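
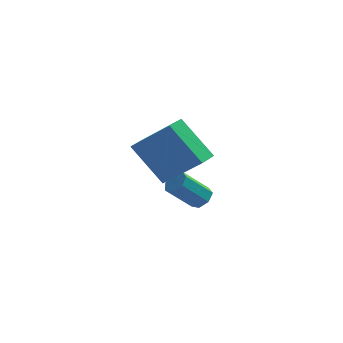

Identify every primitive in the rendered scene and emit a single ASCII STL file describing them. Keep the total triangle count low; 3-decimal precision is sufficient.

solid 
facet normal -0.606 0.307 0.733
outer loop
vertex 2.541 -3.894 4.396
vertex 2.882 -3.095 4.343
vertex 1.054 -3.355 2.94
endloop
endfacet
facet normal -0.392 -0.918 0.060
outer loop
vertex 2.298 -3.985 1.437
vertex 2.541 -3.894 4.396
vertex 1.054 -3.355 2.94
endloop
endfacet
facet normal -0.606 0.307 0.733
outer loop
vertex 1.054 -3.355 2.94
vertex 2.882 -3.095 4.343
vertex 1.395 -2.556 2.887
endloop
endfacet
facet normal -0.692 0.250 -0.677
outer loop
vertex 1.395 -2.556 2.887
vertex 2.298 -3.985 1.437
vertex 1.054 -3.355 2.94
endloop
endfacet
facet normal 0.692 -0.250 0.677
outer loop
vertex 2.541 -3.894 4.396
vertex 4.126 -3.725 2.84
vertex 2.882 -3.095 4.343
endloop
endfacet
facet normal -0.392 -0.918 0.060
outer loop
vertex 3.785 -4.524 2.893
vertex 2.541 -3.894 4.396
vertex 2.298 -3.985 1.437
endloop
endfacet
facet normal 0.692 -0.250 0.677
outer loop
vertex 3.785 -4.524 2.893
vertex 4.126 -3.725 2.84
vertex 2.541 -3.894 4.396
endloop
endfacet
facet normal 0.392 0.918 -0.060
outer loop
vertex 2.882 -3.095 4.343
vertex 4.126 -3.725 2.84
vertex 1.395 -2.556 2.887
endloop
endfacet
facet normal -0.692 0.250 -0.677
outer loop
vertex 2.639 -3.186 1.384
vertex 2.298 -3.985 1.437
vertex 1.395 -2.556 2.887
endloop
endfacet
facet normal 0.392 0.918 -0.060
outer loop
vertex 1.395 -2.556 2.887
vertex 4.126 -3.725 2.84
vertex 2.639 -3.186 1.384
endloop
endfacet
facet normal 0.606 -0.307 -0.733
outer loop
vertex 2.639 -3.186 1.384
vertex 3.785 -4.524 2.893
vertex 2.298 -3.985 1.437
endloop
endfacet
facet normal 0.606 -0.307 -0.733
outer loop
vertex 4.126 -3.725 2.84
vertex 3.785 -4.524 2.893
vertex 2.639 -3.186 1.384
endloop
endfacet
facet normal 0.640 0.285 -0.714
outer loop
vertex 3.626 0.07 -1.086
vertex 3.389 -0.302 -1.447
vertex 3.249 0.243 -1.355
endloop
endfacet
facet normal 0.095 0.892 0.441
outer loop
vertex 3.626 0.07 -1.086
vertex 3.249 0.243 -1.355
vertex 2.648 -0.366 0.007
endloop
endfacet
facet normal 0.095 0.892 0.441
outer loop
vertex 2.648 -0.366 0.007
vertex 3.249 0.243 -1.355
vertex 2.271 -0.193 -0.262
endloop
endfacet
facet normal -0.640 -0.284 0.714
outer loop
vertex 2.648 -0.366 0.007
vertex 2.271 -0.193 -0.262
vertex 2.411 -0.738 -0.353
endloop
endfacet
facet normal 0.639 0.285 -0.715
outer loop
vertex 3.249 0.243 -1.355
vertex 3.389 -0.302 -1.447
vertex 2.977 0.005 -1.693
endloop
endfacet
facet normal -0.538 0.829 -0.151
outer loop
vertex 3.249 0.243 -1.355
vertex 2.977 0.005 -1.693
vertex 2.271 -0.193 -0.262
endloop
endfacet
facet normal -0.538 0.829 -0.151
outer loop
vertex 2.271 -0.193 -0.262
vertex 2.977 0.005 -1.693
vertex 1.999 -0.431 -0.6
endloop
endfacet
facet normal -0.640 -0.284 0.714
outer loop
vertex 2.271 -0.193 -0.262
vertex 1.999 -0.431 -0.6
vertex 2.411 -0.738 -0.353
endloop
endfacet
facet normal 0.639 0.284 -0.715
outer loop
vertex 2.977 0.005 -1.693
vertex 3.389 -0.302 -1.447
vertex 3.015 -0.464 -1.845
endloop
endfacet
facet normal -0.765 0.142 -0.628
outer loop
vertex 2.977 0.005 -1.693
vertex 3.015 -0.464 -1.845
vertex 1.999 -0.431 -0.6
endloop
endfacet
facet normal -0.765 0.142 -0.628
outer loop
vertex 1.999 -0.431 -0.6
vertex 3.015 -0.464 -1.845
vertex 2.037 -0.899 -0.752
endloop
endfacet
facet normal -0.640 -0.284 0.714
outer loop
vertex 1.999 -0.431 -0.6
vertex 2.037 -0.899 -0.752
vertex 2.411 -0.738 -0.353
endloop
endfacet
facet normal 0.638 0.285 -0.715
outer loop
vertex 3.015 -0.464 -1.845
vertex 3.389 -0.302 -1.447
vertex 3.335 -0.811 -1.698
endloop
endfacet
facet normal -0.417 -0.653 -0.633
outer loop
vertex 3.015 -0.464 -1.845
vertex 3.335 -0.811 -1.698
vertex 2.037 -0.899 -0.752
endloop
endfacet
facet normal -0.417 -0.653 -0.633
outer loop
vertex 2.037 -0.899 -0.752
vertex 3.335 -0.811 -1.698
vertex 2.357 -1.247 -0.604
endloop
endfacet
facet normal -0.640 -0.284 0.714
outer loop
vertex 2.037 -0.899 -0.752
vertex 2.357 -1.247 -0.604
vertex 2.411 -0.738 -0.353
endloop
endfacet
facet normal 0.640 0.284 -0.714
outer loop
vertex 3.335 -0.811 -1.698
vertex 3.389 -0.302 -1.447
vertex 3.695 -0.775 -1.361
endloop
endfacet
facet normal 0.246 -0.956 -0.161
outer loop
vertex 3.335 -0.811 -1.698
vertex 3.695 -0.775 -1.361
vertex 2.357 -1.247 -0.604
endloop
endfacet
facet normal 0.246 -0.956 -0.162
outer loop
vertex 2.357 -1.247 -0.604
vertex 3.695 -0.775 -1.361
vertex 2.718 -1.211 -0.268
endloop
endfacet
facet normal -0.638 -0.285 0.716
outer loop
vertex 2.357 -1.247 -0.604
vertex 2.718 -1.211 -0.268
vertex 2.411 -0.738 -0.353
endloop
endfacet
facet normal 0.639 0.284 -0.715
outer loop
vertex 3.695 -0.775 -1.361
vertex 3.389 -0.302 -1.447
vertex 3.825 -0.383 -1.089
endloop
endfacet
facet normal 0.723 -0.539 0.431
outer loop
vertex 3.695 -0.775 -1.361
vertex 3.825 -0.383 -1.089
vertex 2.718 -1.211 -0.268
endloop
endfacet
facet normal 0.723 -0.539 0.432
outer loop
vertex 2.718 -1.211 -0.268
vertex 3.825 -0.383 -1.089
vertex 2.847 -0.819 0.005
endloop
endfacet
facet normal -0.639 -0.287 0.714
outer loop
vertex 2.718 -1.211 -0.268
vertex 2.847 -0.819 0.005
vertex 2.411 -0.738 -0.353
endloop
endfacet
facet normal 0.639 0.286 -0.714
outer loop
vertex 3.825 -0.383 -1.089
vertex 3.389 -0.302 -1.447
vertex 3.626 0.07 -1.086
endloop
endfacet
facet normal 0.656 0.284 0.699
outer loop
vertex 3.825 -0.383 -1.089
vertex 3.626 0.07 -1.086
vertex 2.847 -0.819 0.005
endloop
endfacet
facet normal 0.655 0.285 0.700
outer loop
vertex 2.847 -0.819 0.005
vertex 3.626 0.07 -1.086
vertex 2.648 -0.366 0.007
endloop
endfacet
facet normal -0.639 -0.284 0.714
outer loop
vertex 2.847 -0.819 0.005
vertex 2.648 -0.366 0.007
vertex 2.411 -0.738 -0.353
endloop
endfacet

endsolid


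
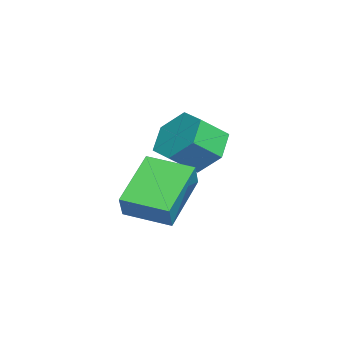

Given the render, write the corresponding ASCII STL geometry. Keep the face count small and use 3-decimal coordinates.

solid 
facet normal -0.398 0.675 -0.621
outer loop
vertex -2.536 -2.2 -3.055
vertex -3.406 -2.731 -3.075
vertex -3.269 -2.004 -2.373
endloop
endfacet
facet normal 0.571 0.712 0.409
outer loop
vertex -2.536 -2.2 -3.055
vertex -3.269 -2.004 -2.373
vertex -2.043 -3.037 -2.284
endloop
endfacet
facet normal 0.570 0.712 0.409
outer loop
vertex -2.043 -3.037 -2.284
vertex -3.269 -2.004 -2.373
vertex -2.776 -2.841 -1.603
endloop
endfacet
facet normal 0.397 -0.675 0.622
outer loop
vertex -2.043 -3.037 -2.284
vertex -2.776 -2.841 -1.603
vertex -2.914 -3.569 -2.305
endloop
endfacet
facet normal -0.397 0.675 -0.622
outer loop
vertex -3.269 -2.004 -2.373
vertex -3.406 -2.731 -3.075
vertex -4.14 -2.536 -2.394
endloop
endfacet
facet normal -0.338 0.522 0.783
outer loop
vertex -3.269 -2.004 -2.373
vertex -4.14 -2.536 -2.394
vertex -2.776 -2.841 -1.603
endloop
endfacet
facet normal -0.337 0.523 0.783
outer loop
vertex -2.776 -2.841 -1.603
vertex -4.14 -2.536 -2.394
vertex -3.647 -3.373 -1.623
endloop
endfacet
facet normal 0.398 -0.675 0.622
outer loop
vertex -2.776 -2.841 -1.603
vertex -3.647 -3.373 -1.623
vertex -2.914 -3.569 -2.305
endloop
endfacet
facet normal -0.397 0.675 -0.622
outer loop
vertex -4.14 -2.536 -2.394
vertex -3.406 -2.731 -3.075
vertex -4.277 -3.263 -3.096
endloop
endfacet
facet normal -0.908 -0.190 0.374
outer loop
vertex -4.14 -2.536 -2.394
vertex -4.277 -3.263 -3.096
vertex -3.647 -3.373 -1.623
endloop
endfacet
facet normal -0.908 -0.190 0.374
outer loop
vertex -3.647 -3.373 -1.623
vertex -4.277 -3.263 -3.096
vertex -3.784 -4.1 -2.325
endloop
endfacet
facet normal 0.398 -0.675 0.621
outer loop
vertex -3.647 -3.373 -1.623
vertex -3.784 -4.1 -2.325
vertex -2.914 -3.569 -2.305
endloop
endfacet
facet normal -0.397 0.675 -0.622
outer loop
vertex -4.277 -3.263 -3.096
vertex -3.406 -2.731 -3.075
vertex -3.544 -3.459 -3.777
endloop
endfacet
facet normal -0.570 -0.712 -0.409
outer loop
vertex -4.277 -3.263 -3.096
vertex -3.544 -3.459 -3.777
vertex -3.784 -4.1 -2.325
endloop
endfacet
facet normal -0.571 -0.712 -0.409
outer loop
vertex -3.784 -4.1 -2.325
vertex -3.544 -3.459 -3.777
vertex -3.051 -4.296 -3.007
endloop
endfacet
facet normal 0.398 -0.675 0.621
outer loop
vertex -3.784 -4.1 -2.325
vertex -3.051 -4.296 -3.007
vertex -2.914 -3.569 -2.305
endloop
endfacet
facet normal -0.398 0.675 -0.622
outer loop
vertex -3.544 -3.459 -3.777
vertex -3.406 -2.731 -3.075
vertex -2.673 -2.927 -3.757
endloop
endfacet
facet normal 0.337 -0.522 -0.783
outer loop
vertex -3.544 -3.459 -3.777
vertex -2.673 -2.927 -3.757
vertex -3.051 -4.296 -3.007
endloop
endfacet
facet normal 0.338 -0.522 -0.783
outer loop
vertex -3.051 -4.296 -3.007
vertex -2.673 -2.927 -3.757
vertex -2.18 -3.764 -2.986
endloop
endfacet
facet normal 0.397 -0.675 0.622
outer loop
vertex -3.051 -4.296 -3.007
vertex -2.18 -3.764 -2.986
vertex -2.914 -3.569 -2.305
endloop
endfacet
facet normal -0.398 0.675 -0.621
outer loop
vertex -2.673 -2.927 -3.757
vertex -3.406 -2.731 -3.075
vertex -2.536 -2.2 -3.055
endloop
endfacet
facet normal 0.908 0.190 -0.374
outer loop
vertex -2.673 -2.927 -3.757
vertex -2.536 -2.2 -3.055
vertex -2.18 -3.764 -2.986
endloop
endfacet
facet normal 0.908 0.190 -0.374
outer loop
vertex -2.18 -3.764 -2.986
vertex -2.536 -2.2 -3.055
vertex -2.043 -3.037 -2.284
endloop
endfacet
facet normal 0.397 -0.675 0.622
outer loop
vertex -2.18 -3.764 -2.986
vertex -2.043 -3.037 -2.284
vertex -2.914 -3.569 -2.305
endloop
endfacet
facet normal -0.569 0.050 -0.821
outer loop
vertex -1.927 -4.328 -3.409
vertex -1.463 -2.868 -3.642
vertex -0.372 -5.002 -4.527
endloop
endfacet
facet normal -0.300 -0.942 0.151
outer loop
vertex 0.203 -5.052 -3.698
vertex -1.927 -4.328 -3.409
vertex -0.372 -5.002 -4.527
endloop
endfacet
facet normal -0.569 0.050 -0.821
outer loop
vertex -0.372 -5.002 -4.527
vertex -1.463 -2.868 -3.642
vertex 0.092 -3.541 -4.76
endloop
endfacet
facet normal 0.766 -0.331 -0.551
outer loop
vertex 0.092 -3.541 -4.76
vertex 0.203 -5.052 -3.698
vertex -0.372 -5.002 -4.527
endloop
endfacet
facet normal -0.766 0.331 0.551
outer loop
vertex -1.927 -4.328 -3.409
vertex -0.888 -2.918 -2.813
vertex -1.463 -2.868 -3.642
endloop
endfacet
facet normal -0.300 -0.942 0.150
outer loop
vertex -1.352 -4.379 -2.58
vertex -1.927 -4.328 -3.409
vertex 0.203 -5.052 -3.698
endloop
endfacet
facet normal -0.766 0.331 0.551
outer loop
vertex -1.352 -4.379 -2.58
vertex -0.888 -2.918 -2.813
vertex -1.927 -4.328 -3.409
endloop
endfacet
facet normal 0.299 0.942 -0.151
outer loop
vertex -1.463 -2.868 -3.642
vertex -0.888 -2.918 -2.813
vertex 0.092 -3.541 -4.76
endloop
endfacet
facet normal 0.766 -0.331 -0.551
outer loop
vertex 0.667 -3.592 -3.931
vertex 0.203 -5.052 -3.698
vertex 0.092 -3.541 -4.76
endloop
endfacet
facet normal 0.300 0.942 -0.150
outer loop
vertex 0.092 -3.541 -4.76
vertex -0.888 -2.918 -2.813
vertex 0.667 -3.592 -3.931
endloop
endfacet
facet normal 0.569 -0.050 0.821
outer loop
vertex 0.667 -3.592 -3.931
vertex -1.352 -4.379 -2.58
vertex 0.203 -5.052 -3.698
endloop
endfacet
facet normal 0.569 -0.050 0.821
outer loop
vertex -0.888 -2.918 -2.813
vertex -1.352 -4.379 -2.58
vertex 0.667 -3.592 -3.931
endloop
endfacet

endsolid


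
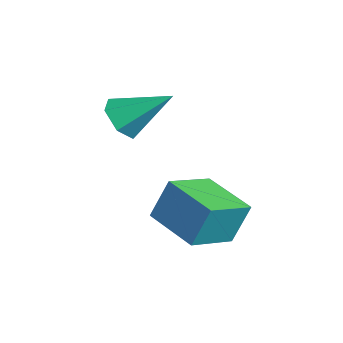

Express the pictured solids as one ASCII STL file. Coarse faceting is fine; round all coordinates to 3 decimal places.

solid 
facet normal -0.315 -0.760 -0.568
outer loop
vertex -0.551 -1.996 0.004
vertex -1.126 -2.297 0.725
vertex -1.461 -1.667 0.068
endloop
endfacet
facet normal 0.245 0.789 -0.564
outer loop
vertex -0.551 -1.996 0.004
vertex -1.461 -1.667 0.068
vertex -0.434 -0.623 1.975
endloop
endfacet
facet normal -0.316 -0.760 -0.568
outer loop
vertex -1.461 -1.667 0.068
vertex -1.126 -2.297 0.725
vertex -2.036 -1.967 0.789
endloop
endfacet
facet normal -0.580 0.804 -0.128
outer loop
vertex -1.461 -1.667 0.068
vertex -2.036 -1.967 0.789
vertex -0.434 -0.623 1.975
endloop
endfacet
facet normal -0.316 -0.760 -0.568
outer loop
vertex -2.036 -1.967 0.789
vertex -1.126 -2.297 0.725
vertex -1.702 -2.597 1.446
endloop
endfacet
facet normal -0.714 0.287 0.639
outer loop
vertex -2.036 -1.967 0.789
vertex -1.702 -2.597 1.446
vertex -0.434 -0.623 1.975
endloop
endfacet
facet normal -0.314 -0.761 -0.568
outer loop
vertex -1.702 -2.597 1.446
vertex -1.126 -2.297 0.725
vertex -0.791 -2.926 1.383
endloop
endfacet
facet normal -0.022 -0.246 0.969
outer loop
vertex -1.702 -2.597 1.446
vertex -0.791 -2.926 1.383
vertex -0.434 -0.623 1.975
endloop
endfacet
facet normal -0.314 -0.761 -0.567
outer loop
vertex -0.791 -2.926 1.383
vertex -1.126 -2.297 0.725
vertex -0.216 -2.626 0.662
endloop
endfacet
facet normal 0.805 -0.262 0.533
outer loop
vertex -0.791 -2.926 1.383
vertex -0.216 -2.626 0.662
vertex -0.434 -0.623 1.975
endloop
endfacet
facet normal -0.314 -0.761 -0.568
outer loop
vertex -0.216 -2.626 0.662
vertex -1.126 -2.297 0.725
vertex -0.551 -1.996 0.004
endloop
endfacet
facet normal 0.938 0.255 -0.233
outer loop
vertex -0.216 -2.626 0.662
vertex -0.551 -1.996 0.004
vertex -0.434 -0.623 1.975
endloop
endfacet
facet normal -0.881 -0.429 0.200
outer loop
vertex 1.702 -1.3 -0.931
vertex 0.758 0.347 -1.559
vertex 1.65 -1.938 -2.528
endloop
endfacet
facet normal 0.472 -0.824 0.314
outer loop
vertex 3.562 -1.007 -2.961
vertex 1.702 -1.3 -0.931
vertex 1.65 -1.938 -2.528
endloop
endfacet
facet normal -0.881 -0.429 0.200
outer loop
vertex 1.65 -1.938 -2.528
vertex 0.758 0.347 -1.559
vertex 0.706 -0.29 -3.155
endloop
endfacet
facet normal -0.030 -0.370 -0.928
outer loop
vertex 0.706 -0.29 -3.155
vertex 3.562 -1.007 -2.961
vertex 1.65 -1.938 -2.528
endloop
endfacet
facet normal 0.030 0.371 0.928
outer loop
vertex 1.702 -1.3 -0.931
vertex 2.67 1.278 -1.992
vertex 0.758 0.347 -1.559
endloop
endfacet
facet normal 0.472 -0.824 0.314
outer loop
vertex 3.614 -0.37 -1.365
vertex 1.702 -1.3 -0.931
vertex 3.562 -1.007 -2.961
endloop
endfacet
facet normal 0.030 0.371 0.928
outer loop
vertex 3.614 -0.37 -1.365
vertex 2.67 1.278 -1.992
vertex 1.702 -1.3 -0.931
endloop
endfacet
facet normal -0.472 0.824 -0.313
outer loop
vertex 0.758 0.347 -1.559
vertex 2.67 1.278 -1.992
vertex 0.706 -0.29 -3.155
endloop
endfacet
facet normal -0.030 -0.371 -0.928
outer loop
vertex 2.618 0.64 -3.589
vertex 3.562 -1.007 -2.961
vertex 0.706 -0.29 -3.155
endloop
endfacet
facet normal -0.472 0.824 -0.314
outer loop
vertex 0.706 -0.29 -3.155
vertex 2.67 1.278 -1.992
vertex 2.618 0.64 -3.589
endloop
endfacet
facet normal 0.881 0.429 -0.200
outer loop
vertex 2.618 0.64 -3.589
vertex 3.614 -0.37 -1.365
vertex 3.562 -1.007 -2.961
endloop
endfacet
facet normal 0.881 0.429 -0.200
outer loop
vertex 2.67 1.278 -1.992
vertex 3.614 -0.37 -1.365
vertex 2.618 0.64 -3.589
endloop
endfacet

endsolid


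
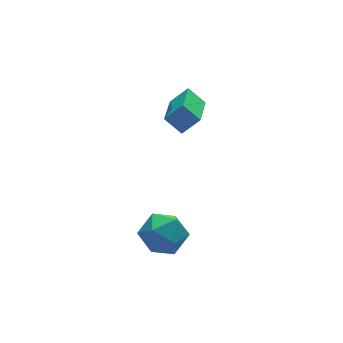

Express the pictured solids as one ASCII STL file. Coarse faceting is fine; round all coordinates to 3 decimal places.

solid 
facet normal -0.708 0.178 -0.684
outer loop
vertex -0.695 0.818 0.753
vertex 0.457 2.48 -0.007
vertex -0.208 0.174 0.082
endloop
endfacet
facet normal -0.533 -0.769 0.351
outer loop
vertex 0.563 -0.02 0.827
vertex -0.695 0.818 0.753
vertex -0.208 0.174 0.082
endloop
endfacet
facet normal -0.708 0.178 -0.683
outer loop
vertex -0.208 0.174 0.082
vertex 0.457 2.48 -0.007
vertex 0.943 1.836 -0.678
endloop
endfacet
facet normal 0.464 -0.613 -0.639
outer loop
vertex 0.943 1.836 -0.678
vertex 0.563 -0.02 0.827
vertex -0.208 0.174 0.082
endloop
endfacet
facet normal -0.463 0.614 0.639
outer loop
vertex -0.695 0.818 0.753
vertex 1.228 2.286 0.738
vertex 0.457 2.48 -0.007
endloop
endfacet
facet normal -0.533 -0.769 0.352
outer loop
vertex 0.077 0.624 1.498
vertex -0.695 0.818 0.753
vertex 0.563 -0.02 0.827
endloop
endfacet
facet normal -0.463 0.613 0.640
outer loop
vertex 0.077 0.624 1.498
vertex 1.228 2.286 0.738
vertex -0.695 0.818 0.753
endloop
endfacet
facet normal 0.533 0.769 -0.352
outer loop
vertex 0.457 2.48 -0.007
vertex 1.228 2.286 0.738
vertex 0.943 1.836 -0.678
endloop
endfacet
facet normal 0.463 -0.613 -0.640
outer loop
vertex 1.715 1.642 0.067
vertex 0.563 -0.02 0.827
vertex 0.943 1.836 -0.678
endloop
endfacet
facet normal 0.533 0.770 -0.352
outer loop
vertex 0.943 1.836 -0.678
vertex 1.228 2.286 0.738
vertex 1.715 1.642 0.067
endloop
endfacet
facet normal 0.708 -0.178 0.684
outer loop
vertex 1.715 1.642 0.067
vertex 0.077 0.624 1.498
vertex 0.563 -0.02 0.827
endloop
endfacet
facet normal 0.708 -0.177 0.684
outer loop
vertex 1.228 2.286 0.738
vertex 0.077 0.624 1.498
vertex 1.715 1.642 0.067
endloop
endfacet
facet normal -0.959 -0.129 0.251
outer loop
vertex -3.875 -2.905 -2.108
vertex -3.8 -3.975 -2.37
vertex -3.576 -3.642 -1.342
endloop
endfacet
facet normal -0.663 0.393 0.637
outer loop
vertex -3.875 -2.905 -2.108
vertex -3.576 -3.642 -1.342
vertex -3.058 -2.669 -1.404
endloop
endfacet
facet normal -0.418 0.889 0.187
outer loop
vertex -3.875 -2.905 -2.108
vertex -3.058 -2.669 -1.404
vertex -2.963 -2.4 -2.471
endloop
endfacet
facet normal -0.563 0.674 -0.478
outer loop
vertex -3.875 -2.905 -2.108
vertex -2.963 -2.4 -2.471
vertex -3.422 -3.208 -3.068
endloop
endfacet
facet normal -0.898 0.044 -0.438
outer loop
vertex -3.875 -2.905 -2.108
vertex -3.422 -3.208 -3.068
vertex -3.8 -3.975 -2.37
endloop
endfacet
facet normal -0.104 0.118 0.987
outer loop
vertex -3.058 -2.669 -1.404
vertex -3.576 -3.642 -1.342
vertex -2.478 -3.592 -1.232
endloop
endfacet
facet normal -0.585 -0.726 0.363
outer loop
vertex -3.576 -3.642 -1.342
vertex -3.8 -3.975 -2.37
vertex -2.937 -4.4 -1.829
endloop
endfacet
facet normal -0.486 -0.445 -0.752
outer loop
vertex -3.8 -3.975 -2.37
vertex -3.422 -3.208 -3.068
vertex -2.842 -4.131 -2.896
endloop
endfacet
facet normal 0.056 0.573 -0.818
outer loop
vertex -3.422 -3.208 -3.068
vertex -2.963 -2.4 -2.471
vertex -2.324 -3.158 -2.958
endloop
endfacet
facet normal 0.292 0.921 0.258
outer loop
vertex -2.963 -2.4 -2.471
vertex -3.058 -2.669 -1.404
vertex -2.1 -2.825 -1.93
endloop
endfacet
facet normal 0.563 -0.674 0.478
outer loop
vertex -2.025 -3.895 -2.192
vertex -2.478 -3.592 -1.232
vertex -2.937 -4.4 -1.829
endloop
endfacet
facet normal 0.418 -0.889 -0.187
outer loop
vertex -2.025 -3.895 -2.192
vertex -2.937 -4.4 -1.829
vertex -2.842 -4.131 -2.896
endloop
endfacet
facet normal 0.663 -0.393 -0.637
outer loop
vertex -2.025 -3.895 -2.192
vertex -2.842 -4.131 -2.896
vertex -2.324 -3.158 -2.958
endloop
endfacet
facet normal 0.959 0.129 -0.251
outer loop
vertex -2.025 -3.895 -2.192
vertex -2.324 -3.158 -2.958
vertex -2.1 -2.825 -1.93
endloop
endfacet
facet normal 0.898 -0.044 0.438
outer loop
vertex -2.025 -3.895 -2.192
vertex -2.1 -2.825 -1.93
vertex -2.478 -3.592 -1.232
endloop
endfacet
facet normal -0.056 -0.573 0.818
outer loop
vertex -2.937 -4.4 -1.829
vertex -2.478 -3.592 -1.232
vertex -3.576 -3.642 -1.342
endloop
endfacet
facet normal -0.292 -0.921 -0.258
outer loop
vertex -2.842 -4.131 -2.896
vertex -2.937 -4.4 -1.829
vertex -3.8 -3.975 -2.37
endloop
endfacet
facet normal 0.104 -0.118 -0.987
outer loop
vertex -2.324 -3.158 -2.958
vertex -2.842 -4.131 -2.896
vertex -3.422 -3.208 -3.068
endloop
endfacet
facet normal 0.585 0.726 -0.363
outer loop
vertex -2.1 -2.825 -1.93
vertex -2.324 -3.158 -2.958
vertex -2.963 -2.4 -2.471
endloop
endfacet
facet normal 0.486 0.445 0.752
outer loop
vertex -2.478 -3.592 -1.232
vertex -2.1 -2.825 -1.93
vertex -3.058 -2.669 -1.404
endloop
endfacet

endsolid


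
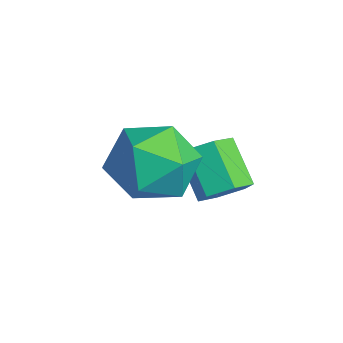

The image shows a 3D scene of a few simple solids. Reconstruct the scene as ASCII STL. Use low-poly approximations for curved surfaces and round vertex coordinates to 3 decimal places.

solid 
facet normal -0.991 -0.078 0.110
outer loop
vertex 1.022 0.175 2.271
vertex 1.033 -0.856 1.639
vertex 1.168 -0.882 2.84
endloop
endfacet
facet normal -0.699 0.262 0.666
outer loop
vertex 1.022 0.175 2.271
vertex 1.168 -0.882 2.84
vertex 1.833 0.075 3.162
endloop
endfacet
facet normal -0.356 0.836 0.418
outer loop
vertex 1.022 0.175 2.271
vertex 1.833 0.075 3.162
vertex 2.109 0.693 2.16
endloop
endfacet
facet normal -0.436 0.851 -0.292
outer loop
vertex 1.022 0.175 2.271
vertex 2.109 0.693 2.16
vertex 1.615 0.117 1.218
endloop
endfacet
facet normal -0.828 0.287 -0.482
outer loop
vertex 1.022 0.175 2.271
vertex 1.615 0.117 1.218
vertex 1.033 -0.856 1.639
endloop
endfacet
facet normal -0.217 -0.172 0.961
outer loop
vertex 1.833 0.075 3.162
vertex 1.168 -0.882 2.84
vertex 2.345 -1.017 3.082
endloop
endfacet
facet normal -0.689 -0.722 0.062
outer loop
vertex 1.168 -0.882 2.84
vertex 1.033 -0.856 1.639
vertex 1.851 -1.593 2.14
endloop
endfacet
facet normal -0.425 -0.133 -0.895
outer loop
vertex 1.033 -0.856 1.639
vertex 1.615 0.117 1.218
vertex 2.127 -0.975 1.138
endloop
endfacet
facet normal 0.210 0.781 -0.588
outer loop
vertex 1.615 0.117 1.218
vertex 2.109 0.693 2.16
vertex 2.792 -0.018 1.46
endloop
endfacet
facet normal 0.339 0.756 0.560
outer loop
vertex 2.109 0.693 2.16
vertex 1.833 0.075 3.162
vertex 2.927 -0.044 2.661
endloop
endfacet
facet normal 0.436 -0.851 0.292
outer loop
vertex 2.938 -1.075 2.029
vertex 2.345 -1.017 3.082
vertex 1.851 -1.593 2.14
endloop
endfacet
facet normal 0.356 -0.836 -0.418
outer loop
vertex 2.938 -1.075 2.029
vertex 1.851 -1.593 2.14
vertex 2.127 -0.975 1.138
endloop
endfacet
facet normal 0.699 -0.262 -0.666
outer loop
vertex 2.938 -1.075 2.029
vertex 2.127 -0.975 1.138
vertex 2.792 -0.018 1.46
endloop
endfacet
facet normal 0.991 0.078 -0.110
outer loop
vertex 2.938 -1.075 2.029
vertex 2.792 -0.018 1.46
vertex 2.927 -0.044 2.661
endloop
endfacet
facet normal 0.828 -0.287 0.482
outer loop
vertex 2.938 -1.075 2.029
vertex 2.927 -0.044 2.661
vertex 2.345 -1.017 3.082
endloop
endfacet
facet normal -0.210 -0.781 0.588
outer loop
vertex 1.851 -1.593 2.14
vertex 2.345 -1.017 3.082
vertex 1.168 -0.882 2.84
endloop
endfacet
facet normal -0.339 -0.756 -0.560
outer loop
vertex 2.127 -0.975 1.138
vertex 1.851 -1.593 2.14
vertex 1.033 -0.856 1.639
endloop
endfacet
facet normal 0.217 0.172 -0.961
outer loop
vertex 2.792 -0.018 1.46
vertex 2.127 -0.975 1.138
vertex 1.615 0.117 1.218
endloop
endfacet
facet normal 0.689 0.722 -0.062
outer loop
vertex 2.927 -0.044 2.661
vertex 2.792 -0.018 1.46
vertex 2.109 0.693 2.16
endloop
endfacet
facet normal 0.425 0.133 0.895
outer loop
vertex 2.345 -1.017 3.082
vertex 2.927 -0.044 2.661
vertex 1.833 0.075 3.162
endloop
endfacet
facet normal 0.728 0.115 -0.676
outer loop
vertex 1.53 1.695 0.394
vertex 1.044 1.652 -0.136
vertex 1.209 2.292 0.15
endloop
endfacet
facet normal 0.521 0.548 0.655
outer loop
vertex 1.53 1.695 0.394
vertex 1.209 2.292 0.15
vertex 0.481 1.53 1.367
endloop
endfacet
facet normal 0.521 0.548 0.655
outer loop
vertex 0.481 1.53 1.367
vertex 1.209 2.292 0.15
vertex 0.16 2.127 1.123
endloop
endfacet
facet normal -0.729 -0.116 0.675
outer loop
vertex 0.481 1.53 1.367
vertex 0.16 2.127 1.123
vertex -0.004 1.488 0.836
endloop
endfacet
facet normal 0.728 0.114 -0.676
outer loop
vertex 1.209 2.292 0.15
vertex 1.044 1.652 -0.136
vertex 0.724 2.249 -0.38
endloop
endfacet
facet normal -0.125 0.992 0.034
outer loop
vertex 1.209 2.292 0.15
vertex 0.724 2.249 -0.38
vertex 0.16 2.127 1.123
endloop
endfacet
facet normal -0.123 0.992 0.034
outer loop
vertex 0.16 2.127 1.123
vertex 0.724 2.249 -0.38
vertex -0.325 2.085 0.592
endloop
endfacet
facet normal -0.729 -0.116 0.675
outer loop
vertex 0.16 2.127 1.123
vertex -0.325 2.085 0.592
vertex -0.004 1.488 0.836
endloop
endfacet
facet normal 0.729 0.115 -0.675
outer loop
vertex 0.724 2.249 -0.38
vertex 1.044 1.652 -0.136
vertex 0.559 1.61 -0.667
endloop
endfacet
facet normal -0.645 0.445 -0.621
outer loop
vertex 0.724 2.249 -0.38
vertex 0.559 1.61 -0.667
vertex -0.325 2.085 0.592
endloop
endfacet
facet normal -0.646 0.444 -0.621
outer loop
vertex -0.325 2.085 0.592
vertex 0.559 1.61 -0.667
vertex -0.49 1.445 0.306
endloop
endfacet
facet normal -0.728 -0.115 0.676
outer loop
vertex -0.325 2.085 0.592
vertex -0.49 1.445 0.306
vertex -0.004 1.488 0.836
endloop
endfacet
facet normal 0.729 0.116 -0.675
outer loop
vertex 0.559 1.61 -0.667
vertex 1.044 1.652 -0.136
vertex 0.88 1.013 -0.423
endloop
endfacet
facet normal -0.521 -0.548 -0.655
outer loop
vertex 0.559 1.61 -0.667
vertex 0.88 1.013 -0.423
vertex -0.49 1.445 0.306
endloop
endfacet
facet normal -0.521 -0.548 -0.655
outer loop
vertex -0.49 1.445 0.306
vertex 0.88 1.013 -0.423
vertex -0.169 0.848 0.55
endloop
endfacet
facet normal -0.728 -0.115 0.676
outer loop
vertex -0.49 1.445 0.306
vertex -0.169 0.848 0.55
vertex -0.004 1.488 0.836
endloop
endfacet
facet normal 0.729 0.116 -0.675
outer loop
vertex 0.88 1.013 -0.423
vertex 1.044 1.652 -0.136
vertex 1.365 1.055 0.108
endloop
endfacet
facet normal 0.124 -0.992 -0.035
outer loop
vertex 0.88 1.013 -0.423
vertex 1.365 1.055 0.108
vertex -0.169 0.848 0.55
endloop
endfacet
facet normal 0.124 -0.992 -0.033
outer loop
vertex -0.169 0.848 0.55
vertex 1.365 1.055 0.108
vertex 0.316 0.891 1.08
endloop
endfacet
facet normal -0.728 -0.114 0.676
outer loop
vertex -0.169 0.848 0.55
vertex 0.316 0.891 1.08
vertex -0.004 1.488 0.836
endloop
endfacet
facet normal 0.728 0.115 -0.676
outer loop
vertex 1.365 1.055 0.108
vertex 1.044 1.652 -0.136
vertex 1.53 1.695 0.394
endloop
endfacet
facet normal 0.645 -0.444 0.622
outer loop
vertex 1.365 1.055 0.108
vertex 1.53 1.695 0.394
vertex 0.316 0.891 1.08
endloop
endfacet
facet normal 0.646 -0.445 0.620
outer loop
vertex 0.316 0.891 1.08
vertex 1.53 1.695 0.394
vertex 0.481 1.53 1.367
endloop
endfacet
facet normal -0.729 -0.115 0.675
outer loop
vertex 0.316 0.891 1.08
vertex 0.481 1.53 1.367
vertex -0.004 1.488 0.836
endloop
endfacet

endsolid


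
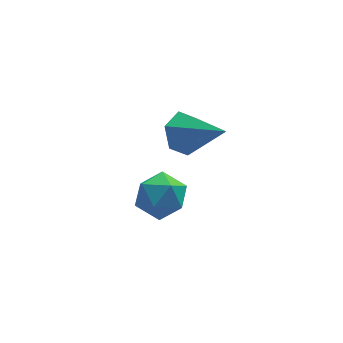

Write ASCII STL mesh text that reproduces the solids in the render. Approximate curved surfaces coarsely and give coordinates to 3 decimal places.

solid 
facet normal -0.413 0.676 0.610
outer loop
vertex -2.828 3.826 -3.224
vertex -2.937 3.054 -2.443
vertex -2.017 3.662 -2.494
endloop
endfacet
facet normal 0.051 0.985 0.164
outer loop
vertex -2.828 3.826 -3.224
vertex -2.017 3.662 -2.494
vertex -1.776 3.827 -3.559
endloop
endfacet
facet normal -0.161 0.850 -0.502
outer loop
vertex -2.828 3.826 -3.224
vertex -1.776 3.827 -3.559
vertex -2.548 3.322 -4.166
endloop
endfacet
facet normal -0.756 0.457 -0.469
outer loop
vertex -2.828 3.826 -3.224
vertex -2.548 3.322 -4.166
vertex -3.265 2.844 -3.476
endloop
endfacet
facet normal -0.911 0.349 0.218
outer loop
vertex -2.828 3.826 -3.224
vertex -3.265 2.844 -3.476
vertex -2.937 3.054 -2.443
endloop
endfacet
facet normal 0.688 0.677 0.261
outer loop
vertex -1.776 3.827 -3.559
vertex -2.017 3.662 -2.494
vertex -1.235 3.056 -2.984
endloop
endfacet
facet normal -0.063 0.177 0.982
outer loop
vertex -2.017 3.662 -2.494
vertex -2.937 3.054 -2.443
vertex -1.952 2.578 -2.294
endloop
endfacet
facet normal -0.870 -0.351 0.347
outer loop
vertex -2.937 3.054 -2.443
vertex -3.265 2.844 -3.476
vertex -2.724 2.073 -2.901
endloop
endfacet
facet normal -0.618 -0.178 -0.766
outer loop
vertex -3.265 2.844 -3.476
vertex -2.548 3.322 -4.166
vertex -2.483 2.238 -3.966
endloop
endfacet
facet normal 0.345 0.458 -0.820
outer loop
vertex -2.548 3.322 -4.166
vertex -1.776 3.827 -3.559
vertex -1.563 2.846 -4.017
endloop
endfacet
facet normal 0.756 -0.457 0.469
outer loop
vertex -1.672 2.074 -3.236
vertex -1.235 3.056 -2.984
vertex -1.952 2.578 -2.294
endloop
endfacet
facet normal 0.161 -0.850 0.502
outer loop
vertex -1.672 2.074 -3.236
vertex -1.952 2.578 -2.294
vertex -2.724 2.073 -2.901
endloop
endfacet
facet normal -0.051 -0.985 -0.164
outer loop
vertex -1.672 2.074 -3.236
vertex -2.724 2.073 -2.901
vertex -2.483 2.238 -3.966
endloop
endfacet
facet normal 0.413 -0.676 -0.610
outer loop
vertex -1.672 2.074 -3.236
vertex -2.483 2.238 -3.966
vertex -1.563 2.846 -4.017
endloop
endfacet
facet normal 0.911 -0.349 -0.218
outer loop
vertex -1.672 2.074 -3.236
vertex -1.563 2.846 -4.017
vertex -1.235 3.056 -2.984
endloop
endfacet
facet normal 0.618 0.178 0.766
outer loop
vertex -1.952 2.578 -2.294
vertex -1.235 3.056 -2.984
vertex -2.017 3.662 -2.494
endloop
endfacet
facet normal -0.345 -0.458 0.820
outer loop
vertex -2.724 2.073 -2.901
vertex -1.952 2.578 -2.294
vertex -2.937 3.054 -2.443
endloop
endfacet
facet normal -0.688 -0.677 -0.261
outer loop
vertex -2.483 2.238 -3.966
vertex -2.724 2.073 -2.901
vertex -3.265 2.844 -3.476
endloop
endfacet
facet normal 0.063 -0.177 -0.982
outer loop
vertex -1.563 2.846 -4.017
vertex -2.483 2.238 -3.966
vertex -2.548 3.322 -4.166
endloop
endfacet
facet normal 0.870 0.351 -0.347
outer loop
vertex -1.235 3.056 -2.984
vertex -1.563 2.846 -4.017
vertex -1.776 3.827 -3.559
endloop
endfacet
facet normal -0.547 0.640 -0.539
outer loop
vertex -0.79 2.678 0.118
vertex -1.489 2.621 0.759
vertex -0.811 3.279 0.853
endloop
endfacet
facet normal 0.976 0.182 -0.121
outer loop
vertex -0.79 2.678 0.118
vertex -0.811 3.279 0.853
vertex -0.291 1.219 1.941
endloop
endfacet
facet normal -0.547 0.640 -0.539
outer loop
vertex -0.811 3.279 0.853
vertex -1.489 2.621 0.759
vertex -1.509 3.223 1.494
endloop
endfacet
facet normal 0.567 0.492 0.661
outer loop
vertex -0.811 3.279 0.853
vertex -1.509 3.223 1.494
vertex -0.291 1.219 1.941
endloop
endfacet
facet normal -0.547 0.640 -0.539
outer loop
vertex -1.509 3.223 1.494
vertex -1.489 2.621 0.759
vertex -2.188 2.564 1.401
endloop
endfacet
facet normal -0.216 0.086 0.973
outer loop
vertex -1.509 3.223 1.494
vertex -2.188 2.564 1.401
vertex -0.291 1.219 1.941
endloop
endfacet
facet normal -0.547 0.640 -0.539
outer loop
vertex -2.188 2.564 1.401
vertex -1.489 2.621 0.759
vertex -2.167 1.963 0.666
endloop
endfacet
facet normal -0.591 -0.633 0.500
outer loop
vertex -2.188 2.564 1.401
vertex -2.167 1.963 0.666
vertex -0.291 1.219 1.941
endloop
endfacet
facet normal -0.547 0.640 -0.540
outer loop
vertex -2.167 1.963 0.666
vertex -1.489 2.621 0.759
vertex -1.469 2.019 0.025
endloop
endfacet
facet normal -0.183 -0.942 -0.281
outer loop
vertex -2.167 1.963 0.666
vertex -1.469 2.019 0.025
vertex -0.291 1.219 1.941
endloop
endfacet
facet normal -0.547 0.640 -0.540
outer loop
vertex -1.469 2.019 0.025
vertex -1.489 2.621 0.759
vertex -0.79 2.678 0.118
endloop
endfacet
facet normal 0.601 -0.536 -0.593
outer loop
vertex -1.469 2.019 0.025
vertex -0.79 2.678 0.118
vertex -0.291 1.219 1.941
endloop
endfacet

endsolid


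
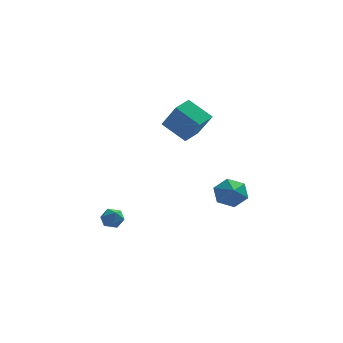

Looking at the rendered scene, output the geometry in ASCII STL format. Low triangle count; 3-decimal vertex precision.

solid 
facet normal -0.551 0.758 -0.348
outer loop
vertex -3.954 -3.64 -3.661
vertex -4.369 -3.707 -3.149
vertex -3.845 -3.304 -3.101
endloop
endfacet
facet normal 0.134 0.838 -0.529
outer loop
vertex -3.954 -3.64 -3.661
vertex -3.845 -3.304 -3.101
vertex -3.339 -3.587 -3.421
endloop
endfacet
facet normal 0.330 0.267 -0.905
outer loop
vertex -3.954 -3.64 -3.661
vertex -3.339 -3.587 -3.421
vertex -3.55 -4.164 -3.668
endloop
endfacet
facet normal -0.233 -0.167 -0.958
outer loop
vertex -3.954 -3.64 -3.661
vertex -3.55 -4.164 -3.668
vertex -4.186 -4.239 -3.5
endloop
endfacet
facet normal -0.778 0.137 -0.613
outer loop
vertex -3.954 -3.64 -3.661
vertex -4.186 -4.239 -3.5
vertex -4.369 -3.707 -3.149
endloop
endfacet
facet normal 0.521 0.851 0.071
outer loop
vertex -3.339 -3.587 -3.421
vertex -3.845 -3.304 -3.101
vertex -3.374 -3.621 -2.76
endloop
endfacet
facet normal -0.588 0.722 0.365
outer loop
vertex -3.845 -3.304 -3.101
vertex -4.369 -3.707 -3.149
vertex -4.01 -3.696 -2.592
endloop
endfacet
facet normal -0.956 -0.286 -0.065
outer loop
vertex -4.369 -3.707 -3.149
vertex -4.186 -4.239 -3.5
vertex -4.221 -4.273 -2.839
endloop
endfacet
facet normal -0.073 -0.779 -0.623
outer loop
vertex -4.186 -4.239 -3.5
vertex -3.55 -4.164 -3.668
vertex -3.715 -4.556 -3.159
endloop
endfacet
facet normal 0.839 -0.076 -0.539
outer loop
vertex -3.55 -4.164 -3.668
vertex -3.339 -3.587 -3.421
vertex -3.191 -4.153 -3.111
endloop
endfacet
facet normal 0.233 0.167 0.958
outer loop
vertex -3.606 -4.22 -2.599
vertex -3.374 -3.621 -2.76
vertex -4.01 -3.696 -2.592
endloop
endfacet
facet normal -0.330 -0.267 0.905
outer loop
vertex -3.606 -4.22 -2.599
vertex -4.01 -3.696 -2.592
vertex -4.221 -4.273 -2.839
endloop
endfacet
facet normal -0.134 -0.838 0.529
outer loop
vertex -3.606 -4.22 -2.599
vertex -4.221 -4.273 -2.839
vertex -3.715 -4.556 -3.159
endloop
endfacet
facet normal 0.551 -0.758 0.348
outer loop
vertex -3.606 -4.22 -2.599
vertex -3.715 -4.556 -3.159
vertex -3.191 -4.153 -3.111
endloop
endfacet
facet normal 0.778 -0.137 0.613
outer loop
vertex -3.606 -4.22 -2.599
vertex -3.191 -4.153 -3.111
vertex -3.374 -3.621 -2.76
endloop
endfacet
facet normal 0.073 0.779 0.623
outer loop
vertex -4.01 -3.696 -2.592
vertex -3.374 -3.621 -2.76
vertex -3.845 -3.304 -3.101
endloop
endfacet
facet normal -0.839 0.076 0.539
outer loop
vertex -4.221 -4.273 -2.839
vertex -4.01 -3.696 -2.592
vertex -4.369 -3.707 -3.149
endloop
endfacet
facet normal -0.521 -0.851 -0.071
outer loop
vertex -3.715 -4.556 -3.159
vertex -4.221 -4.273 -2.839
vertex -4.186 -4.239 -3.5
endloop
endfacet
facet normal 0.588 -0.722 -0.365
outer loop
vertex -3.191 -4.153 -3.111
vertex -3.715 -4.556 -3.159
vertex -3.55 -4.164 -3.668
endloop
endfacet
facet normal 0.956 0.286 0.065
outer loop
vertex -3.374 -3.621 -2.76
vertex -3.191 -4.153 -3.111
vertex -3.339 -3.587 -3.421
endloop
endfacet
facet normal -0.104 0.827 -0.552
outer loop
vertex 3.143 1.121 -4.114
vertex 2.246 1.224 -3.79
vertex 2.976 1.631 -3.318
endloop
endfacet
facet normal 0.832 -0.371 0.412
outer loop
vertex 3.143 1.121 -4.114
vertex 2.976 1.631 -3.318
vertex 2.354 0.356 -3.21
endloop
endfacet
facet normal -0.104 0.827 -0.553
outer loop
vertex 2.976 1.631 -3.318
vertex 2.246 1.224 -3.79
vertex 2.078 1.735 -2.994
endloop
endfacet
facet normal 0.330 -0.081 0.941
outer loop
vertex 2.976 1.631 -3.318
vertex 2.078 1.735 -2.994
vertex 2.354 0.356 -3.21
endloop
endfacet
facet normal -0.104 0.827 -0.553
outer loop
vertex 2.078 1.735 -2.994
vertex 2.246 1.224 -3.79
vertex 1.348 1.328 -3.466
endloop
endfacet
facet normal -0.438 -0.224 0.871
outer loop
vertex 2.078 1.735 -2.994
vertex 1.348 1.328 -3.466
vertex 2.354 0.356 -3.21
endloop
endfacet
facet normal -0.103 0.828 -0.552
outer loop
vertex 1.348 1.328 -3.466
vertex 2.246 1.224 -3.79
vertex 1.515 0.818 -4.262
endloop
endfacet
facet normal -0.703 -0.656 0.273
outer loop
vertex 1.348 1.328 -3.466
vertex 1.515 0.818 -4.262
vertex 2.354 0.356 -3.21
endloop
endfacet
facet normal -0.103 0.828 -0.552
outer loop
vertex 1.515 0.818 -4.262
vertex 2.246 1.224 -3.79
vertex 2.413 0.714 -4.586
endloop
endfacet
facet normal -0.201 -0.946 -0.255
outer loop
vertex 1.515 0.818 -4.262
vertex 2.413 0.714 -4.586
vertex 2.354 0.356 -3.21
endloop
endfacet
facet normal -0.104 0.827 -0.552
outer loop
vertex 2.413 0.714 -4.586
vertex 2.246 1.224 -3.79
vertex 3.143 1.121 -4.114
endloop
endfacet
facet normal 0.567 -0.803 -0.185
outer loop
vertex 2.413 0.714 -4.586
vertex 3.143 1.121 -4.114
vertex 2.354 0.356 -3.21
endloop
endfacet
facet normal -0.567 -0.811 -0.144
outer loop
vertex -0.578 2.164 1.979
vertex -1.305 2.935 0.5
vertex 0.64 1.483 1.025
endloop
endfacet
facet normal 0.400 -0.424 0.813
outer loop
vertex 1.325 2.465 1.2
vertex -0.578 2.164 1.979
vertex 0.64 1.483 1.025
endloop
endfacet
facet normal -0.566 -0.811 -0.145
outer loop
vertex 0.64 1.483 1.025
vertex -1.305 2.935 0.5
vertex -0.087 2.255 -0.454
endloop
endfacet
facet normal 0.721 -0.402 -0.564
outer loop
vertex -0.087 2.255 -0.454
vertex 1.325 2.465 1.2
vertex 0.64 1.483 1.025
endloop
endfacet
facet normal -0.721 0.402 0.564
outer loop
vertex -0.578 2.164 1.979
vertex -0.62 3.917 0.675
vertex -1.305 2.935 0.5
endloop
endfacet
facet normal 0.400 -0.424 0.813
outer loop
vertex 0.107 3.145 2.154
vertex -0.578 2.164 1.979
vertex 1.325 2.465 1.2
endloop
endfacet
facet normal -0.721 0.403 0.564
outer loop
vertex 0.107 3.145 2.154
vertex -0.62 3.917 0.675
vertex -0.578 2.164 1.979
endloop
endfacet
facet normal -0.400 0.424 -0.813
outer loop
vertex -1.305 2.935 0.5
vertex -0.62 3.917 0.675
vertex -0.087 2.255 -0.454
endloop
endfacet
facet normal 0.721 -0.403 -0.564
outer loop
vertex 0.598 3.236 -0.279
vertex 1.325 2.465 1.2
vertex -0.087 2.255 -0.454
endloop
endfacet
facet normal -0.400 0.424 -0.813
outer loop
vertex -0.087 2.255 -0.454
vertex -0.62 3.917 0.675
vertex 0.598 3.236 -0.279
endloop
endfacet
facet normal 0.566 0.811 0.145
outer loop
vertex 0.598 3.236 -0.279
vertex 0.107 3.145 2.154
vertex 1.325 2.465 1.2
endloop
endfacet
facet normal 0.567 0.811 0.145
outer loop
vertex -0.62 3.917 0.675
vertex 0.107 3.145 2.154
vertex 0.598 3.236 -0.279
endloop
endfacet

endsolid


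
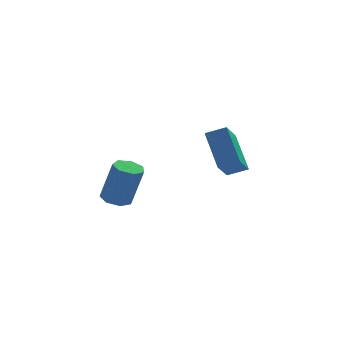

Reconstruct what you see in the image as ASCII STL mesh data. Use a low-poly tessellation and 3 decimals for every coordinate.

solid 
facet normal -0.267 0.105 -0.958
outer loop
vertex -0.896 -1.334 -3.806
vertex -1.49 -1.637 -3.674
vertex -1.336 -0.975 -3.644
endloop
endfacet
facet normal 0.611 0.787 -0.083
outer loop
vertex -0.896 -1.334 -3.806
vertex -1.336 -0.975 -3.644
vertex -0.376 -1.54 -1.938
endloop
endfacet
facet normal 0.611 0.787 -0.083
outer loop
vertex -0.376 -1.54 -1.938
vertex -1.336 -0.975 -3.644
vertex -0.816 -1.181 -1.776
endloop
endfacet
facet normal 0.267 -0.105 0.958
outer loop
vertex -0.376 -1.54 -1.938
vertex -0.816 -1.181 -1.776
vertex -0.97 -1.843 -1.806
endloop
endfacet
facet normal -0.266 0.105 -0.958
outer loop
vertex -1.336 -0.975 -3.644
vertex -1.49 -1.637 -3.674
vertex -1.892 -1.115 -3.505
endloop
endfacet
facet normal -0.202 0.966 0.163
outer loop
vertex -1.336 -0.975 -3.644
vertex -1.892 -1.115 -3.505
vertex -0.816 -1.181 -1.776
endloop
endfacet
facet normal -0.202 0.966 0.163
outer loop
vertex -0.816 -1.181 -1.776
vertex -1.892 -1.115 -3.505
vertex -1.372 -1.321 -1.637
endloop
endfacet
facet normal 0.266 -0.105 0.958
outer loop
vertex -0.816 -1.181 -1.776
vertex -1.372 -1.321 -1.637
vertex -0.97 -1.843 -1.806
endloop
endfacet
facet normal -0.267 0.105 -0.958
outer loop
vertex -1.892 -1.115 -3.505
vertex -1.49 -1.637 -3.674
vertex -2.145 -1.648 -3.493
endloop
endfacet
facet normal -0.863 0.416 0.286
outer loop
vertex -1.892 -1.115 -3.505
vertex -2.145 -1.648 -3.493
vertex -1.372 -1.321 -1.637
endloop
endfacet
facet normal -0.863 0.417 0.286
outer loop
vertex -1.372 -1.321 -1.637
vertex -2.145 -1.648 -3.493
vertex -1.626 -1.854 -1.625
endloop
endfacet
facet normal 0.266 -0.105 0.958
outer loop
vertex -1.372 -1.321 -1.637
vertex -1.626 -1.854 -1.625
vertex -0.97 -1.843 -1.806
endloop
endfacet
facet normal -0.267 0.106 -0.958
outer loop
vertex -2.145 -1.648 -3.493
vertex -1.49 -1.637 -3.674
vertex -1.905 -2.172 -3.618
endloop
endfacet
facet normal -0.874 -0.446 0.194
outer loop
vertex -2.145 -1.648 -3.493
vertex -1.905 -2.172 -3.618
vertex -1.626 -1.854 -1.625
endloop
endfacet
facet normal -0.874 -0.446 0.193
outer loop
vertex -1.626 -1.854 -1.625
vertex -1.905 -2.172 -3.618
vertex -1.386 -2.379 -1.75
endloop
endfacet
facet normal 0.266 -0.106 0.958
outer loop
vertex -1.626 -1.854 -1.625
vertex -1.386 -2.379 -1.75
vertex -0.97 -1.843 -1.806
endloop
endfacet
facet normal -0.266 0.106 -0.958
outer loop
vertex -1.905 -2.172 -3.618
vertex -1.49 -1.637 -3.674
vertex -1.352 -2.294 -3.785
endloop
endfacet
facet normal -0.228 -0.973 -0.044
outer loop
vertex -1.905 -2.172 -3.618
vertex -1.352 -2.294 -3.785
vertex -1.386 -2.379 -1.75
endloop
endfacet
facet normal -0.226 -0.973 -0.044
outer loop
vertex -1.386 -2.379 -1.75
vertex -1.352 -2.294 -3.785
vertex -0.833 -2.5 -1.917
endloop
endfacet
facet normal 0.266 -0.106 0.958
outer loop
vertex -1.386 -2.379 -1.75
vertex -0.833 -2.5 -1.917
vertex -0.97 -1.843 -1.806
endloop
endfacet
facet normal -0.267 0.106 -0.958
outer loop
vertex -1.352 -2.294 -3.785
vertex -1.49 -1.637 -3.674
vertex -0.903 -1.92 -3.869
endloop
endfacet
facet normal 0.592 -0.767 -0.249
outer loop
vertex -1.352 -2.294 -3.785
vertex -0.903 -1.92 -3.869
vertex -0.833 -2.5 -1.917
endloop
endfacet
facet normal 0.591 -0.767 -0.249
outer loop
vertex -0.833 -2.5 -1.917
vertex -0.903 -1.92 -3.869
vertex -0.383 -2.126 -2.0
endloop
endfacet
facet normal 0.265 -0.107 0.958
outer loop
vertex -0.833 -2.5 -1.917
vertex -0.383 -2.126 -2.0
vertex -0.97 -1.843 -1.806
endloop
endfacet
facet normal -0.267 0.106 -0.958
outer loop
vertex -0.903 -1.92 -3.869
vertex -1.49 -1.637 -3.674
vertex -0.896 -1.334 -3.806
endloop
endfacet
facet normal 0.964 0.017 -0.266
outer loop
vertex -0.903 -1.92 -3.869
vertex -0.896 -1.334 -3.806
vertex -0.383 -2.126 -2.0
endloop
endfacet
facet normal 0.964 0.017 -0.266
outer loop
vertex -0.383 -2.126 -2.0
vertex -0.896 -1.334 -3.806
vertex -0.376 -1.54 -1.938
endloop
endfacet
facet normal 0.266 -0.105 0.958
outer loop
vertex -0.383 -2.126 -2.0
vertex -0.376 -1.54 -1.938
vertex -0.97 -1.843 -1.806
endloop
endfacet
facet normal -0.922 0.109 -0.371
outer loop
vertex 2.63 3.38 -2.155
vertex 3.164 4.532 -3.144
vertex 3.044 1.938 -3.61
endloop
endfacet
facet normal -0.331 -0.716 0.615
outer loop
vertex 3.976 1.828 -3.236
vertex 2.63 3.38 -2.155
vertex 3.044 1.938 -3.61
endloop
endfacet
facet normal -0.922 0.109 -0.371
outer loop
vertex 3.044 1.938 -3.61
vertex 3.164 4.532 -3.144
vertex 3.579 3.091 -4.6
endloop
endfacet
facet normal 0.198 -0.690 -0.696
outer loop
vertex 3.579 3.091 -4.6
vertex 3.976 1.828 -3.236
vertex 3.044 1.938 -3.61
endloop
endfacet
facet normal -0.198 0.690 0.696
outer loop
vertex 2.63 3.38 -2.155
vertex 4.096 4.422 -2.77
vertex 3.164 4.532 -3.144
endloop
endfacet
facet normal -0.333 -0.716 0.614
outer loop
vertex 3.561 3.269 -1.78
vertex 2.63 3.38 -2.155
vertex 3.976 1.828 -3.236
endloop
endfacet
facet normal -0.198 0.690 0.696
outer loop
vertex 3.561 3.269 -1.78
vertex 4.096 4.422 -2.77
vertex 2.63 3.38 -2.155
endloop
endfacet
facet normal 0.331 0.716 -0.614
outer loop
vertex 3.164 4.532 -3.144
vertex 4.096 4.422 -2.77
vertex 3.579 3.091 -4.6
endloop
endfacet
facet normal 0.198 -0.690 -0.696
outer loop
vertex 4.51 2.98 -4.225
vertex 3.976 1.828 -3.236
vertex 3.579 3.091 -4.6
endloop
endfacet
facet normal 0.333 0.715 -0.614
outer loop
vertex 3.579 3.091 -4.6
vertex 4.096 4.422 -2.77
vertex 4.51 2.98 -4.225
endloop
endfacet
facet normal 0.922 -0.109 0.371
outer loop
vertex 4.51 2.98 -4.225
vertex 3.561 3.269 -1.78
vertex 3.976 1.828 -3.236
endloop
endfacet
facet normal 0.922 -0.109 0.371
outer loop
vertex 4.096 4.422 -2.77
vertex 3.561 3.269 -1.78
vertex 4.51 2.98 -4.225
endloop
endfacet

endsolid


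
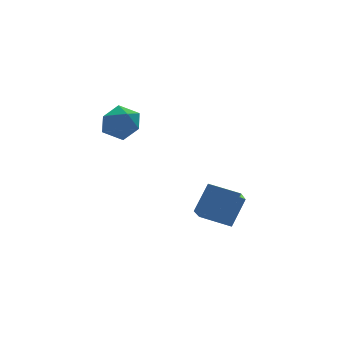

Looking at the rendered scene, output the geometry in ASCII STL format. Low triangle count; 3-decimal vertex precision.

solid 
facet normal -0.257 -0.065 0.964
outer loop
vertex -2.596 3.805 0.892
vertex -3.528 3.265 0.607
vertex -2.595 2.693 0.817
endloop
endfacet
facet normal 0.452 -0.060 0.890
outer loop
vertex -2.596 3.805 0.892
vertex -2.595 2.693 0.817
vertex -1.735 3.28 0.419
endloop
endfacet
facet normal 0.634 0.542 0.552
outer loop
vertex -2.596 3.805 0.892
vertex -1.735 3.28 0.419
vertex -2.137 4.214 -0.037
endloop
endfacet
facet normal 0.036 0.908 0.418
outer loop
vertex -2.596 3.805 0.892
vertex -2.137 4.214 -0.037
vertex -3.245 4.205 0.079
endloop
endfacet
facet normal -0.514 0.532 0.672
outer loop
vertex -2.596 3.805 0.892
vertex -3.245 4.205 0.079
vertex -3.528 3.265 0.607
endloop
endfacet
facet normal 0.635 -0.610 0.473
outer loop
vertex -1.735 3.28 0.419
vertex -2.595 2.693 0.817
vertex -2.135 2.415 -0.159
endloop
endfacet
facet normal -0.513 -0.620 0.594
outer loop
vertex -2.595 2.693 0.817
vertex -3.528 3.265 0.607
vertex -3.243 2.406 -0.043
endloop
endfacet
facet normal -0.929 0.348 0.122
outer loop
vertex -3.528 3.265 0.607
vertex -3.245 4.205 0.079
vertex -3.645 3.34 -0.499
endloop
endfacet
facet normal -0.038 0.956 -0.290
outer loop
vertex -3.245 4.205 0.079
vertex -2.137 4.214 -0.037
vertex -2.785 3.927 -0.897
endloop
endfacet
facet normal 0.929 0.364 -0.074
outer loop
vertex -2.137 4.214 -0.037
vertex -1.735 3.28 0.419
vertex -1.852 3.355 -0.687
endloop
endfacet
facet normal -0.036 -0.908 -0.418
outer loop
vertex -2.784 2.815 -0.972
vertex -2.135 2.415 -0.159
vertex -3.243 2.406 -0.043
endloop
endfacet
facet normal -0.634 -0.542 -0.552
outer loop
vertex -2.784 2.815 -0.972
vertex -3.243 2.406 -0.043
vertex -3.645 3.34 -0.499
endloop
endfacet
facet normal -0.452 0.060 -0.890
outer loop
vertex -2.784 2.815 -0.972
vertex -3.645 3.34 -0.499
vertex -2.785 3.927 -0.897
endloop
endfacet
facet normal 0.257 0.065 -0.964
outer loop
vertex -2.784 2.815 -0.972
vertex -2.785 3.927 -0.897
vertex -1.852 3.355 -0.687
endloop
endfacet
facet normal 0.514 -0.532 -0.672
outer loop
vertex -2.784 2.815 -0.972
vertex -1.852 3.355 -0.687
vertex -2.135 2.415 -0.159
endloop
endfacet
facet normal 0.038 -0.956 0.290
outer loop
vertex -3.243 2.406 -0.043
vertex -2.135 2.415 -0.159
vertex -2.595 2.693 0.817
endloop
endfacet
facet normal -0.929 -0.364 0.074
outer loop
vertex -3.645 3.34 -0.499
vertex -3.243 2.406 -0.043
vertex -3.528 3.265 0.607
endloop
endfacet
facet normal -0.635 0.610 -0.473
outer loop
vertex -2.785 3.927 -0.897
vertex -3.645 3.34 -0.499
vertex -3.245 4.205 0.079
endloop
endfacet
facet normal 0.513 0.620 -0.594
outer loop
vertex -1.852 3.355 -0.687
vertex -2.785 3.927 -0.897
vertex -2.137 4.214 -0.037
endloop
endfacet
facet normal 0.929 -0.348 -0.122
outer loop
vertex -2.135 2.415 -0.159
vertex -1.852 3.355 -0.687
vertex -1.735 3.28 0.419
endloop
endfacet
facet normal -0.680 0.710 0.185
outer loop
vertex -0.49 -1.85 -2.139
vertex 0.213 -0.905 -3.178
vertex -1.495 -2.484 -3.397
endloop
endfacet
facet normal -0.448 -0.602 0.661
outer loop
vertex -0.373 -3.655 -3.702
vertex -0.49 -1.85 -2.139
vertex -1.495 -2.484 -3.397
endloop
endfacet
facet normal -0.680 0.710 0.185
outer loop
vertex -1.495 -2.484 -3.397
vertex 0.213 -0.905 -3.178
vertex -0.791 -1.539 -4.435
endloop
endfacet
facet normal -0.580 -0.367 -0.727
outer loop
vertex -0.791 -1.539 -4.435
vertex -0.373 -3.655 -3.702
vertex -1.495 -2.484 -3.397
endloop
endfacet
facet normal 0.581 0.367 0.727
outer loop
vertex -0.49 -1.85 -2.139
vertex 1.335 -2.076 -3.483
vertex 0.213 -0.905 -3.178
endloop
endfacet
facet normal -0.448 -0.602 0.661
outer loop
vertex 0.631 -3.021 -2.445
vertex -0.49 -1.85 -2.139
vertex -0.373 -3.655 -3.702
endloop
endfacet
facet normal 0.581 0.366 0.727
outer loop
vertex 0.631 -3.021 -2.445
vertex 1.335 -2.076 -3.483
vertex -0.49 -1.85 -2.139
endloop
endfacet
facet normal 0.448 0.602 -0.661
outer loop
vertex 0.213 -0.905 -3.178
vertex 1.335 -2.076 -3.483
vertex -0.791 -1.539 -4.435
endloop
endfacet
facet normal -0.581 -0.366 -0.727
outer loop
vertex 0.33 -2.71 -4.741
vertex -0.373 -3.655 -3.702
vertex -0.791 -1.539 -4.435
endloop
endfacet
facet normal 0.448 0.602 -0.661
outer loop
vertex -0.791 -1.539 -4.435
vertex 1.335 -2.076 -3.483
vertex 0.33 -2.71 -4.741
endloop
endfacet
facet normal 0.680 -0.709 -0.185
outer loop
vertex 0.33 -2.71 -4.741
vertex 0.631 -3.021 -2.445
vertex -0.373 -3.655 -3.702
endloop
endfacet
facet normal 0.680 -0.710 -0.185
outer loop
vertex 1.335 -2.076 -3.483
vertex 0.631 -3.021 -2.445
vertex 0.33 -2.71 -4.741
endloop
endfacet

endsolid


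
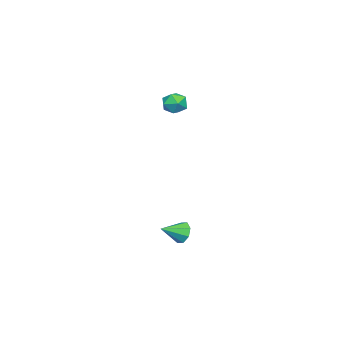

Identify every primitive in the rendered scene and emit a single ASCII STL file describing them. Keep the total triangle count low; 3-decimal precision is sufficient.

solid 
facet normal -0.671 0.628 -0.394
outer loop
vertex 1.317 0.074 -4.025
vertex 0.914 -0.128 -3.66
vertex 1.305 0.301 -3.643
endloop
endfacet
facet normal 0.964 0.241 -0.113
outer loop
vertex 1.317 0.074 -4.025
vertex 1.305 0.301 -3.643
vertex 1.626 -0.792 -3.24
endloop
endfacet
facet normal -0.671 0.627 -0.395
outer loop
vertex 1.305 0.301 -3.643
vertex 0.914 -0.128 -3.66
vertex 1.064 0.277 -3.272
endloop
endfacet
facet normal 0.752 0.411 0.515
outer loop
vertex 1.305 0.301 -3.643
vertex 1.064 0.277 -3.272
vertex 1.626 -0.792 -3.24
endloop
endfacet
facet normal -0.671 0.627 -0.395
outer loop
vertex 1.064 0.277 -3.272
vertex 0.914 -0.128 -3.66
vertex 0.735 0.016 -3.127
endloop
endfacet
facet normal 0.278 0.174 0.945
outer loop
vertex 1.064 0.277 -3.272
vertex 0.735 0.016 -3.127
vertex 1.626 -0.792 -3.24
endloop
endfacet
facet normal -0.671 0.627 -0.395
outer loop
vertex 0.735 0.016 -3.127
vertex 0.914 -0.128 -3.66
vertex 0.511 -0.329 -3.294
endloop
endfacet
facet normal -0.182 -0.330 0.926
outer loop
vertex 0.735 0.016 -3.127
vertex 0.511 -0.329 -3.294
vertex 1.626 -0.792 -3.24
endloop
endfacet
facet normal -0.672 0.627 -0.395
outer loop
vertex 0.511 -0.329 -3.294
vertex 0.914 -0.128 -3.66
vertex 0.524 -0.556 -3.676
endloop
endfacet
facet normal -0.358 -0.808 0.468
outer loop
vertex 0.511 -0.329 -3.294
vertex 0.524 -0.556 -3.676
vertex 1.626 -0.792 -3.24
endloop
endfacet
facet normal -0.671 0.627 -0.396
outer loop
vertex 0.524 -0.556 -3.676
vertex 0.914 -0.128 -3.66
vertex 0.765 -0.532 -4.047
endloop
endfacet
facet normal -0.146 -0.976 -0.158
outer loop
vertex 0.524 -0.556 -3.676
vertex 0.765 -0.532 -4.047
vertex 1.626 -0.792 -3.24
endloop
endfacet
facet normal -0.671 0.627 -0.396
outer loop
vertex 0.765 -0.532 -4.047
vertex 0.914 -0.128 -3.66
vertex 1.094 -0.271 -4.192
endloop
endfacet
facet normal 0.328 -0.740 -0.588
outer loop
vertex 0.765 -0.532 -4.047
vertex 1.094 -0.271 -4.192
vertex 1.626 -0.792 -3.24
endloop
endfacet
facet normal -0.672 0.626 -0.396
outer loop
vertex 1.094 -0.271 -4.192
vertex 0.914 -0.128 -3.66
vertex 1.317 0.074 -4.025
endloop
endfacet
facet normal 0.788 -0.234 -0.569
outer loop
vertex 1.094 -0.271 -4.192
vertex 1.317 0.074 -4.025
vertex 1.626 -0.792 -3.24
endloop
endfacet
facet normal -0.230 0.183 0.956
outer loop
vertex -2.812 -1.397 2.566
vertex -3.138 -1.949 2.593
vertex -2.514 -1.937 2.741
endloop
endfacet
facet normal 0.399 0.475 0.784
outer loop
vertex -2.812 -1.397 2.566
vertex -2.514 -1.937 2.741
vertex -2.224 -1.525 2.344
endloop
endfacet
facet normal 0.293 0.925 0.242
outer loop
vertex -2.812 -1.397 2.566
vertex -2.224 -1.525 2.344
vertex -2.668 -1.282 1.951
endloop
endfacet
facet normal -0.402 0.912 0.076
outer loop
vertex -2.812 -1.397 2.566
vertex -2.668 -1.282 1.951
vertex -3.233 -1.544 2.105
endloop
endfacet
facet normal -0.725 0.454 0.518
outer loop
vertex -2.812 -1.397 2.566
vertex -3.233 -1.544 2.105
vertex -3.138 -1.949 2.593
endloop
endfacet
facet normal 0.829 -0.048 0.557
outer loop
vertex -2.224 -1.525 2.344
vertex -2.514 -1.937 2.741
vertex -2.187 -2.156 2.235
endloop
endfacet
facet normal -0.188 -0.518 0.835
outer loop
vertex -2.514 -1.937 2.741
vertex -3.138 -1.949 2.593
vertex -2.752 -2.418 2.389
endloop
endfacet
facet normal -0.989 -0.080 0.126
outer loop
vertex -3.138 -1.949 2.593
vertex -3.233 -1.544 2.105
vertex -3.196 -2.175 1.996
endloop
endfacet
facet normal -0.467 0.661 -0.588
outer loop
vertex -3.233 -1.544 2.105
vertex -2.668 -1.282 1.951
vertex -2.906 -1.763 1.599
endloop
endfacet
facet normal 0.658 0.681 -0.322
outer loop
vertex -2.668 -1.282 1.951
vertex -2.224 -1.525 2.344
vertex -2.282 -1.751 1.747
endloop
endfacet
facet normal 0.402 -0.912 -0.076
outer loop
vertex -2.608 -2.303 1.774
vertex -2.187 -2.156 2.235
vertex -2.752 -2.418 2.389
endloop
endfacet
facet normal -0.293 -0.925 -0.242
outer loop
vertex -2.608 -2.303 1.774
vertex -2.752 -2.418 2.389
vertex -3.196 -2.175 1.996
endloop
endfacet
facet normal -0.399 -0.475 -0.784
outer loop
vertex -2.608 -2.303 1.774
vertex -3.196 -2.175 1.996
vertex -2.906 -1.763 1.599
endloop
endfacet
facet normal 0.230 -0.183 -0.956
outer loop
vertex -2.608 -2.303 1.774
vertex -2.906 -1.763 1.599
vertex -2.282 -1.751 1.747
endloop
endfacet
facet normal 0.725 -0.454 -0.518
outer loop
vertex -2.608 -2.303 1.774
vertex -2.282 -1.751 1.747
vertex -2.187 -2.156 2.235
endloop
endfacet
facet normal 0.467 -0.661 0.588
outer loop
vertex -2.752 -2.418 2.389
vertex -2.187 -2.156 2.235
vertex -2.514 -1.937 2.741
endloop
endfacet
facet normal -0.658 -0.681 0.322
outer loop
vertex -3.196 -2.175 1.996
vertex -2.752 -2.418 2.389
vertex -3.138 -1.949 2.593
endloop
endfacet
facet normal -0.829 0.048 -0.557
outer loop
vertex -2.906 -1.763 1.599
vertex -3.196 -2.175 1.996
vertex -3.233 -1.544 2.105
endloop
endfacet
facet normal 0.188 0.518 -0.835
outer loop
vertex -2.282 -1.751 1.747
vertex -2.906 -1.763 1.599
vertex -2.668 -1.282 1.951
endloop
endfacet
facet normal 0.989 0.080 -0.126
outer loop
vertex -2.187 -2.156 2.235
vertex -2.282 -1.751 1.747
vertex -2.224 -1.525 2.344
endloop
endfacet

endsolid


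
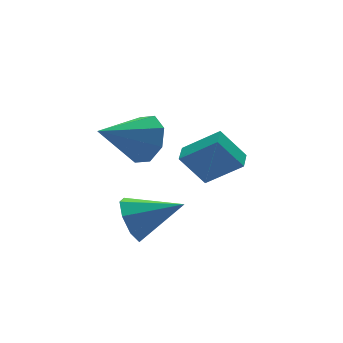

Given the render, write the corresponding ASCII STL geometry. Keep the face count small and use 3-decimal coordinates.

solid 
facet normal 0.878 0.000 -0.479
outer loop
vertex -1.319 -0.566 -1.046
vertex -1.744 0.049 -1.825
vertex -1.235 0.241 -0.892
endloop
endfacet
facet normal 0.047 -0.192 0.980
outer loop
vertex -1.319 -0.566 -1.046
vertex -1.235 0.241 -0.892
vertex -3.596 0.051 -0.815
endloop
endfacet
facet normal 0.878 -0.002 -0.479
outer loop
vertex -1.235 0.241 -0.892
vertex -1.744 0.049 -1.825
vertex -1.448 0.937 -1.285
endloop
endfacet
facet normal -0.011 0.489 0.872
outer loop
vertex -1.235 0.241 -0.892
vertex -1.448 0.937 -1.285
vertex -3.596 0.051 -0.815
endloop
endfacet
facet normal 0.878 -0.001 -0.479
outer loop
vertex -1.448 0.937 -1.285
vertex -1.744 0.049 -1.825
vertex -1.835 1.112 -1.994
endloop
endfacet
facet normal -0.283 0.884 0.373
outer loop
vertex -1.448 0.937 -1.285
vertex -1.835 1.112 -1.994
vertex -3.596 0.051 -0.815
endloop
endfacet
facet normal 0.878 -0.001 -0.479
outer loop
vertex -1.835 1.112 -1.994
vertex -1.744 0.049 -1.825
vertex -2.168 0.665 -2.604
endloop
endfacet
facet normal -0.609 0.761 -0.225
outer loop
vertex -1.835 1.112 -1.994
vertex -2.168 0.665 -2.604
vertex -3.596 0.051 -0.815
endloop
endfacet
facet normal 0.878 -0.001 -0.479
outer loop
vertex -2.168 0.665 -2.604
vertex -1.744 0.049 -1.825
vertex -2.253 -0.143 -2.758
endloop
endfacet
facet normal -0.798 0.193 -0.571
outer loop
vertex -2.168 0.665 -2.604
vertex -2.253 -0.143 -2.758
vertex -3.596 0.051 -0.815
endloop
endfacet
facet normal 0.878 -0.000 -0.479
outer loop
vertex -2.253 -0.143 -2.758
vertex -1.744 0.049 -1.825
vertex -2.039 -0.838 -2.365
endloop
endfacet
facet normal -0.740 -0.489 -0.462
outer loop
vertex -2.253 -0.143 -2.758
vertex -2.039 -0.838 -2.365
vertex -3.596 0.051 -0.815
endloop
endfacet
facet normal 0.878 -0.001 -0.478
outer loop
vertex -2.039 -0.838 -2.365
vertex -1.744 0.049 -1.825
vertex -1.653 -1.014 -1.656
endloop
endfacet
facet normal -0.468 -0.883 0.036
outer loop
vertex -2.039 -0.838 -2.365
vertex -1.653 -1.014 -1.656
vertex -3.596 0.051 -0.815
endloop
endfacet
facet normal 0.877 -0.001 -0.480
outer loop
vertex -1.653 -1.014 -1.656
vertex -1.744 0.049 -1.825
vertex -1.319 -0.566 -1.046
endloop
endfacet
facet normal -0.141 -0.759 0.635
outer loop
vertex -1.653 -1.014 -1.656
vertex -1.319 -0.566 -1.046
vertex -3.596 0.051 -0.815
endloop
endfacet
facet normal -0.500 0.351 0.792
outer loop
vertex 0.663 -0.869 -2.234
vertex 1.177 -0.218 -2.198
vertex -0.392 0.021 -3.294
endloop
endfacet
facet normal -0.618 -0.785 -0.043
outer loop
vertex 0.383 -0.522 -4.522
vertex 0.663 -0.869 -2.234
vertex -0.392 0.021 -3.294
endloop
endfacet
facet normal -0.500 0.350 0.792
outer loop
vertex -0.392 0.021 -3.294
vertex 1.177 -0.218 -2.198
vertex 0.121 0.672 -3.258
endloop
endfacet
facet normal -0.606 0.511 -0.609
outer loop
vertex 0.121 0.672 -3.258
vertex 0.383 -0.522 -4.522
vertex -0.392 0.021 -3.294
endloop
endfacet
facet normal 0.606 -0.512 0.609
outer loop
vertex 0.663 -0.869 -2.234
vertex 1.952 -0.761 -3.426
vertex 1.177 -0.218 -2.198
endloop
endfacet
facet normal -0.618 -0.785 -0.043
outer loop
vertex 1.439 -1.412 -3.462
vertex 0.663 -0.869 -2.234
vertex 0.383 -0.522 -4.522
endloop
endfacet
facet normal 0.606 -0.511 0.609
outer loop
vertex 1.439 -1.412 -3.462
vertex 1.952 -0.761 -3.426
vertex 0.663 -0.869 -2.234
endloop
endfacet
facet normal 0.618 0.785 0.043
outer loop
vertex 1.177 -0.218 -2.198
vertex 1.952 -0.761 -3.426
vertex 0.121 0.672 -3.258
endloop
endfacet
facet normal -0.606 0.512 -0.609
outer loop
vertex 0.897 0.129 -4.486
vertex 0.383 -0.522 -4.522
vertex 0.121 0.672 -3.258
endloop
endfacet
facet normal 0.618 0.785 0.044
outer loop
vertex 0.121 0.672 -3.258
vertex 1.952 -0.761 -3.426
vertex 0.897 0.129 -4.486
endloop
endfacet
facet normal 0.500 -0.351 -0.792
outer loop
vertex 0.897 0.129 -4.486
vertex 1.439 -1.412 -3.462
vertex 0.383 -0.522 -4.522
endloop
endfacet
facet normal 0.500 -0.350 -0.792
outer loop
vertex 1.952 -0.761 -3.426
vertex 1.439 -1.412 -3.462
vertex 0.897 0.129 -4.486
endloop
endfacet
facet normal -0.789 0.459 -0.408
outer loop
vertex -2.724 -1.386 -5.005
vertex -3.318 -1.818 -4.342
vertex -2.807 -0.971 -4.377
endloop
endfacet
facet normal 0.880 0.441 -0.175
outer loop
vertex -2.724 -1.386 -5.005
vertex -2.807 -0.971 -4.377
vertex -1.762 -2.722 -3.538
endloop
endfacet
facet normal -0.789 0.459 -0.407
outer loop
vertex -2.807 -0.971 -4.377
vertex -3.318 -1.818 -4.342
vertex -3.189 -1.052 -3.728
endloop
endfacet
facet normal 0.649 0.607 0.458
outer loop
vertex -2.807 -0.971 -4.377
vertex -3.189 -1.052 -3.728
vertex -1.762 -2.722 -3.538
endloop
endfacet
facet normal -0.789 0.459 -0.407
outer loop
vertex -3.189 -1.052 -3.728
vertex -3.318 -1.818 -4.342
vertex -3.647 -1.582 -3.438
endloop
endfacet
facet normal 0.233 0.304 0.924
outer loop
vertex -3.189 -1.052 -3.728
vertex -3.647 -1.582 -3.438
vertex -1.762 -2.722 -3.538
endloop
endfacet
facet normal -0.789 0.459 -0.407
outer loop
vertex -3.647 -1.582 -3.438
vertex -3.318 -1.818 -4.342
vertex -3.912 -2.25 -3.678
endloop
endfacet
facet normal -0.126 -0.291 0.948
outer loop
vertex -3.647 -1.582 -3.438
vertex -3.912 -2.25 -3.678
vertex -1.762 -2.722 -3.538
endloop
endfacet
facet normal -0.790 0.458 -0.408
outer loop
vertex -3.912 -2.25 -3.678
vertex -3.318 -1.818 -4.342
vertex -3.828 -2.665 -4.306
endloop
endfacet
facet normal -0.215 -0.828 0.518
outer loop
vertex -3.912 -2.25 -3.678
vertex -3.828 -2.665 -4.306
vertex -1.762 -2.722 -3.538
endloop
endfacet
facet normal -0.790 0.458 -0.408
outer loop
vertex -3.828 -2.665 -4.306
vertex -3.318 -1.818 -4.342
vertex -3.446 -2.584 -4.955
endloop
endfacet
facet normal 0.015 -0.993 -0.115
outer loop
vertex -3.828 -2.665 -4.306
vertex -3.446 -2.584 -4.955
vertex -1.762 -2.722 -3.538
endloop
endfacet
facet normal -0.790 0.458 -0.408
outer loop
vertex -3.446 -2.584 -4.955
vertex -3.318 -1.818 -4.342
vertex -2.989 -2.054 -5.245
endloop
endfacet
facet normal 0.432 -0.690 -0.581
outer loop
vertex -3.446 -2.584 -4.955
vertex -2.989 -2.054 -5.245
vertex -1.762 -2.722 -3.538
endloop
endfacet
facet normal -0.789 0.459 -0.408
outer loop
vertex -2.989 -2.054 -5.245
vertex -3.318 -1.818 -4.342
vertex -2.724 -1.386 -5.005
endloop
endfacet
facet normal 0.790 -0.096 -0.605
outer loop
vertex -2.989 -2.054 -5.245
vertex -2.724 -1.386 -5.005
vertex -1.762 -2.722 -3.538
endloop
endfacet

endsolid


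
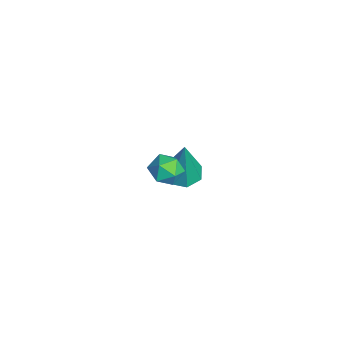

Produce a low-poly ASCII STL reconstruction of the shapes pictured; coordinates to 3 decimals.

solid 
facet normal -0.963 -0.001 0.269
outer loop
vertex 2.555 0.888 0.646
vertex 2.477 0.258 0.366
vertex 2.663 0.321 1.031
endloop
endfacet
facet normal -0.573 0.383 0.725
outer loop
vertex 2.555 0.888 0.646
vertex 2.663 0.321 1.031
vertex 3.093 0.864 1.084
endloop
endfacet
facet normal -0.249 0.901 0.355
outer loop
vertex 2.555 0.888 0.646
vertex 3.093 0.864 1.084
vertex 3.173 1.136 0.45
endloop
endfacet
facet normal -0.440 0.836 -0.328
outer loop
vertex 2.555 0.888 0.646
vertex 3.173 1.136 0.45
vertex 2.792 0.762 0.007
endloop
endfacet
facet normal -0.881 0.279 -0.382
outer loop
vertex 2.555 0.888 0.646
vertex 2.792 0.762 0.007
vertex 2.477 0.258 0.366
endloop
endfacet
facet normal -0.068 -0.044 0.997
outer loop
vertex 3.093 0.864 1.084
vertex 2.663 0.321 1.031
vertex 3.348 0.218 1.073
endloop
endfacet
facet normal -0.701 -0.664 0.259
outer loop
vertex 2.663 0.321 1.031
vertex 2.477 0.258 0.366
vertex 2.967 -0.156 0.63
endloop
endfacet
facet normal -0.569 -0.211 -0.795
outer loop
vertex 2.477 0.258 0.366
vertex 2.792 0.762 0.007
vertex 3.047 0.116 -0.004
endloop
endfacet
facet normal 0.147 0.690 -0.709
outer loop
vertex 2.792 0.762 0.007
vertex 3.173 1.136 0.45
vertex 3.477 0.659 0.049
endloop
endfacet
facet normal 0.457 0.795 0.399
outer loop
vertex 3.173 1.136 0.45
vertex 3.093 0.864 1.084
vertex 3.663 0.722 0.714
endloop
endfacet
facet normal 0.440 -0.836 0.328
outer loop
vertex 3.585 0.092 0.434
vertex 3.348 0.218 1.073
vertex 2.967 -0.156 0.63
endloop
endfacet
facet normal 0.249 -0.901 -0.355
outer loop
vertex 3.585 0.092 0.434
vertex 2.967 -0.156 0.63
vertex 3.047 0.116 -0.004
endloop
endfacet
facet normal 0.573 -0.383 -0.725
outer loop
vertex 3.585 0.092 0.434
vertex 3.047 0.116 -0.004
vertex 3.477 0.659 0.049
endloop
endfacet
facet normal 0.963 0.001 -0.269
outer loop
vertex 3.585 0.092 0.434
vertex 3.477 0.659 0.049
vertex 3.663 0.722 0.714
endloop
endfacet
facet normal 0.881 -0.279 0.382
outer loop
vertex 3.585 0.092 0.434
vertex 3.663 0.722 0.714
vertex 3.348 0.218 1.073
endloop
endfacet
facet normal -0.147 -0.690 0.709
outer loop
vertex 2.967 -0.156 0.63
vertex 3.348 0.218 1.073
vertex 2.663 0.321 1.031
endloop
endfacet
facet normal -0.457 -0.795 -0.399
outer loop
vertex 3.047 0.116 -0.004
vertex 2.967 -0.156 0.63
vertex 2.477 0.258 0.366
endloop
endfacet
facet normal 0.068 0.044 -0.997
outer loop
vertex 3.477 0.659 0.049
vertex 3.047 0.116 -0.004
vertex 2.792 0.762 0.007
endloop
endfacet
facet normal 0.701 0.664 -0.259
outer loop
vertex 3.663 0.722 0.714
vertex 3.477 0.659 0.049
vertex 3.173 1.136 0.45
endloop
endfacet
facet normal 0.569 0.211 0.795
outer loop
vertex 3.348 0.218 1.073
vertex 3.663 0.722 0.714
vertex 3.093 0.864 1.084
endloop
endfacet
facet normal -0.243 0.005 -0.970
outer loop
vertex -1.154 1.178 -4.673
vertex -1.661 1.756 -4.543
vertex -0.906 1.805 -4.732
endloop
endfacet
facet normal 0.929 -0.359 0.086
outer loop
vertex -1.154 1.178 -4.673
vertex -0.906 1.805 -4.732
vertex -1.139 1.744 -2.457
endloop
endfacet
facet normal -0.243 0.006 -0.970
outer loop
vertex -0.906 1.805 -4.732
vertex -1.661 1.756 -4.543
vertex -1.227 2.395 -4.648
endloop
endfacet
facet normal 0.880 0.464 0.103
outer loop
vertex -0.906 1.805 -4.732
vertex -1.227 2.395 -4.648
vertex -1.139 1.744 -2.457
endloop
endfacet
facet normal -0.243 0.006 -0.970
outer loop
vertex -1.227 2.395 -4.648
vertex -1.661 1.756 -4.543
vertex -1.874 2.504 -4.485
endloop
endfacet
facet normal 0.226 0.936 0.269
outer loop
vertex -1.227 2.395 -4.648
vertex -1.874 2.504 -4.485
vertex -1.139 1.744 -2.457
endloop
endfacet
facet normal -0.244 0.006 -0.970
outer loop
vertex -1.874 2.504 -4.485
vertex -1.661 1.756 -4.543
vertex -2.362 2.05 -4.365
endloop
endfacet
facet normal -0.542 0.704 0.460
outer loop
vertex -1.874 2.504 -4.485
vertex -2.362 2.05 -4.365
vertex -1.139 1.744 -2.457
endloop
endfacet
facet normal -0.244 0.006 -0.970
outer loop
vertex -2.362 2.05 -4.365
vertex -1.661 1.756 -4.543
vertex -2.322 1.374 -4.379
endloop
endfacet
facet normal -0.845 -0.061 0.532
outer loop
vertex -2.362 2.05 -4.365
vertex -2.322 1.374 -4.379
vertex -1.139 1.744 -2.457
endloop
endfacet
facet normal -0.243 0.005 -0.970
outer loop
vertex -2.322 1.374 -4.379
vertex -1.661 1.756 -4.543
vertex -1.784 0.986 -4.516
endloop
endfacet
facet normal -0.454 -0.781 0.430
outer loop
vertex -2.322 1.374 -4.379
vertex -1.784 0.986 -4.516
vertex -1.139 1.744 -2.457
endloop
endfacet
facet normal -0.243 0.005 -0.970
outer loop
vertex -1.784 0.986 -4.516
vertex -1.661 1.756 -4.543
vertex -1.154 1.178 -4.673
endloop
endfacet
facet normal 0.336 -0.913 0.231
outer loop
vertex -1.784 0.986 -4.516
vertex -1.154 1.178 -4.673
vertex -1.139 1.744 -2.457
endloop
endfacet

endsolid


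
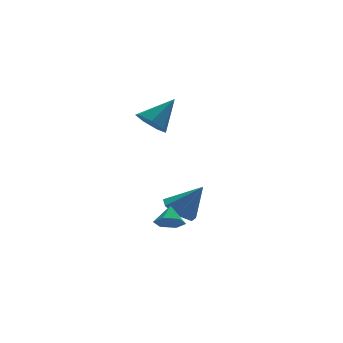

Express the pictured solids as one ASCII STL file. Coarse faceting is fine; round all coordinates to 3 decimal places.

solid 
facet normal -0.293 -0.694 -0.657
outer loop
vertex -1.931 -0.212 -2.635
vertex -2.679 0.031 -2.558
vertex -2.213 0.355 -3.108
endloop
endfacet
facet normal 0.912 0.406 -0.058
outer loop
vertex -1.931 -0.212 -2.635
vertex -2.213 0.355 -3.108
vertex -2.341 0.829 -1.802
endloop
endfacet
facet normal -0.293 -0.694 -0.657
outer loop
vertex -2.213 0.355 -3.108
vertex -2.679 0.031 -2.558
vertex -2.961 0.598 -3.031
endloop
endfacet
facet normal 0.266 0.914 -0.306
outer loop
vertex -2.213 0.355 -3.108
vertex -2.961 0.598 -3.031
vertex -2.341 0.829 -1.802
endloop
endfacet
facet normal -0.294 -0.694 -0.657
outer loop
vertex -2.961 0.598 -3.031
vertex -2.679 0.031 -2.558
vertex -3.426 0.274 -2.481
endloop
endfacet
facet normal -0.497 0.863 0.088
outer loop
vertex -2.961 0.598 -3.031
vertex -3.426 0.274 -2.481
vertex -2.341 0.829 -1.802
endloop
endfacet
facet normal -0.294 -0.694 -0.657
outer loop
vertex -3.426 0.274 -2.481
vertex -2.679 0.031 -2.558
vertex -3.144 -0.293 -2.008
endloop
endfacet
facet normal -0.612 0.304 0.730
outer loop
vertex -3.426 0.274 -2.481
vertex -3.144 -0.293 -2.008
vertex -2.341 0.829 -1.802
endloop
endfacet
facet normal -0.294 -0.694 -0.657
outer loop
vertex -3.144 -0.293 -2.008
vertex -2.679 0.031 -2.558
vertex -2.397 -0.536 -2.086
endloop
endfacet
facet normal 0.035 -0.205 0.978
outer loop
vertex -3.144 -0.293 -2.008
vertex -2.397 -0.536 -2.086
vertex -2.341 0.829 -1.802
endloop
endfacet
facet normal -0.293 -0.694 -0.658
outer loop
vertex -2.397 -0.536 -2.086
vertex -2.679 0.031 -2.558
vertex -1.931 -0.212 -2.635
endloop
endfacet
facet normal 0.796 -0.154 0.585
outer loop
vertex -2.397 -0.536 -2.086
vertex -1.931 -0.212 -2.635
vertex -2.341 0.829 -1.802
endloop
endfacet
facet normal -0.709 -0.193 -0.678
outer loop
vertex -2.35 2.787 2.613
vertex -2.831 2.285 3.259
vertex -2.895 3.212 3.062
endloop
endfacet
facet normal 0.512 0.841 -0.175
outer loop
vertex -2.35 2.787 2.613
vertex -2.895 3.212 3.062
vertex -1.469 2.655 4.561
endloop
endfacet
facet normal -0.710 -0.193 -0.677
outer loop
vertex -2.895 3.212 3.062
vertex -2.831 2.285 3.259
vertex -3.392 2.939 3.661
endloop
endfacet
facet normal -0.044 0.922 0.384
outer loop
vertex -2.895 3.212 3.062
vertex -3.392 2.939 3.661
vertex -1.469 2.655 4.561
endloop
endfacet
facet normal -0.710 -0.192 -0.678
outer loop
vertex -3.392 2.939 3.661
vertex -2.831 2.285 3.259
vertex -3.467 2.173 3.957
endloop
endfacet
facet normal -0.349 0.367 0.862
outer loop
vertex -3.392 2.939 3.661
vertex -3.467 2.173 3.957
vertex -1.469 2.655 4.561
endloop
endfacet
facet normal -0.710 -0.193 -0.678
outer loop
vertex -3.467 2.173 3.957
vertex -2.831 2.285 3.259
vertex -3.063 1.492 3.728
endloop
endfacet
facet normal -0.174 -0.405 0.898
outer loop
vertex -3.467 2.173 3.957
vertex -3.063 1.492 3.728
vertex -1.469 2.655 4.561
endloop
endfacet
facet normal -0.710 -0.193 -0.677
outer loop
vertex -3.063 1.492 3.728
vertex -2.831 2.285 3.259
vertex -2.485 1.408 3.146
endloop
endfacet
facet normal 0.350 -0.813 0.465
outer loop
vertex -3.063 1.492 3.728
vertex -2.485 1.408 3.146
vertex -1.469 2.655 4.561
endloop
endfacet
facet normal -0.710 -0.193 -0.677
outer loop
vertex -2.485 1.408 3.146
vertex -2.831 2.285 3.259
vertex -2.168 1.984 2.65
endloop
endfacet
facet normal 0.828 -0.550 -0.110
outer loop
vertex -2.485 1.408 3.146
vertex -2.168 1.984 2.65
vertex -1.469 2.655 4.561
endloop
endfacet
facet normal -0.710 -0.192 -0.678
outer loop
vertex -2.168 1.984 2.65
vertex -2.831 2.285 3.259
vertex -2.35 2.787 2.613
endloop
endfacet
facet normal 0.900 0.186 -0.394
outer loop
vertex -2.168 1.984 2.65
vertex -2.35 2.787 2.613
vertex -1.469 2.655 4.561
endloop
endfacet
facet normal -0.568 0.179 -0.803
outer loop
vertex -0.498 2.234 -3.558
vertex -1.319 2.397 -2.941
vertex -0.619 3.085 -3.283
endloop
endfacet
facet normal 0.977 0.177 -0.117
outer loop
vertex -0.498 2.234 -3.558
vertex -0.619 3.085 -3.283
vertex -0.201 2.043 -1.359
endloop
endfacet
facet normal -0.568 0.179 -0.803
outer loop
vertex -0.619 3.085 -3.283
vertex -1.319 2.397 -2.941
vertex -1.267 3.418 -2.75
endloop
endfacet
facet normal 0.607 0.746 0.272
outer loop
vertex -0.619 3.085 -3.283
vertex -1.267 3.418 -2.75
vertex -0.201 2.043 -1.359
endloop
endfacet
facet normal -0.568 0.179 -0.803
outer loop
vertex -1.267 3.418 -2.75
vertex -1.319 2.397 -2.941
vertex -1.955 2.981 -2.361
endloop
endfacet
facet normal -0.037 0.696 0.717
outer loop
vertex -1.267 3.418 -2.75
vertex -1.955 2.981 -2.361
vertex -0.201 2.043 -1.359
endloop
endfacet
facet normal -0.568 0.179 -0.803
outer loop
vertex -1.955 2.981 -2.361
vertex -1.319 2.397 -2.941
vertex -2.164 2.105 -2.409
endloop
endfacet
facet normal -0.469 0.064 0.881
outer loop
vertex -1.955 2.981 -2.361
vertex -2.164 2.105 -2.409
vertex -0.201 2.043 -1.359
endloop
endfacet
facet normal -0.568 0.180 -0.803
outer loop
vertex -2.164 2.105 -2.409
vertex -1.319 2.397 -2.941
vertex -1.737 1.448 -2.858
endloop
endfacet
facet normal -0.364 -0.675 0.641
outer loop
vertex -2.164 2.105 -2.409
vertex -1.737 1.448 -2.858
vertex -0.201 2.043 -1.359
endloop
endfacet
facet normal -0.568 0.180 -0.803
outer loop
vertex -1.737 1.448 -2.858
vertex -1.319 2.397 -2.941
vertex -0.996 1.506 -3.369
endloop
endfacet
facet normal 0.199 -0.964 0.179
outer loop
vertex -1.737 1.448 -2.858
vertex -0.996 1.506 -3.369
vertex -0.201 2.043 -1.359
endloop
endfacet
facet normal -0.568 0.180 -0.803
outer loop
vertex -0.996 1.506 -3.369
vertex -1.319 2.397 -2.941
vertex -0.498 2.234 -3.558
endloop
endfacet
facet normal 0.795 -0.585 -0.158
outer loop
vertex -0.996 1.506 -3.369
vertex -0.498 2.234 -3.558
vertex -0.201 2.043 -1.359
endloop
endfacet

endsolid
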